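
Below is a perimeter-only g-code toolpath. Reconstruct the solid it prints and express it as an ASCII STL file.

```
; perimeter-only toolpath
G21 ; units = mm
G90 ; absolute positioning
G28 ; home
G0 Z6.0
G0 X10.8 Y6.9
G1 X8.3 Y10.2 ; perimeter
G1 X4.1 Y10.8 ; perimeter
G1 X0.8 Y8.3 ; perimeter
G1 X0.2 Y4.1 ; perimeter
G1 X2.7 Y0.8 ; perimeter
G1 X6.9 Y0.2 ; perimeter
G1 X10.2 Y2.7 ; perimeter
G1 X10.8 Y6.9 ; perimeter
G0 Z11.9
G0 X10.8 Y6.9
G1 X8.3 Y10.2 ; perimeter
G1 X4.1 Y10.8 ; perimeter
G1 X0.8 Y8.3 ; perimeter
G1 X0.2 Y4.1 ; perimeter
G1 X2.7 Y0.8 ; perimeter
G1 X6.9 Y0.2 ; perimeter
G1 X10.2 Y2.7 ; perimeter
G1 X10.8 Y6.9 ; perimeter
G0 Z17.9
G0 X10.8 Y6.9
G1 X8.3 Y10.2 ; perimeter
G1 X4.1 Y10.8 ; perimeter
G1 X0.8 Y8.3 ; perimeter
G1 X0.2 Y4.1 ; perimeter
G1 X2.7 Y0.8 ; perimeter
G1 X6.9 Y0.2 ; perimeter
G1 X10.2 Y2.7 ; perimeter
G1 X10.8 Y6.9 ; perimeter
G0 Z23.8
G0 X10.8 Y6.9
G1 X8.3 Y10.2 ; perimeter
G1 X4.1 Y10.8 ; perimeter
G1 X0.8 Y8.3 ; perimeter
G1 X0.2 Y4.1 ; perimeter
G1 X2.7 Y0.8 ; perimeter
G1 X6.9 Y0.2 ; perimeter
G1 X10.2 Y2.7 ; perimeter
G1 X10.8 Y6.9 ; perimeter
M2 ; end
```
solid part
  facet normal 0.0000 0.0000 -1.0000
    outer loop
      vertex 4.1 10.8 0.0
      vertex 8.3 10.2 0.0
      vertex 10.8 6.9 0.0
    endloop
  endfacet
  facet normal 0.0000 0.0000 -1.0000
    outer loop
      vertex 0.8 8.3 0.0
      vertex 4.1 10.8 0.0
      vertex 10.8 6.9 0.0
    endloop
  endfacet
  facet normal 0.0000 0.0000 -1.0000
    outer loop
      vertex 0.2 4.1 0.0
      vertex 0.8 8.3 0.0
      vertex 10.8 6.9 0.0
    endloop
  endfacet
  facet normal 0.0000 0.0000 -1.0000
    outer loop
      vertex 2.7 0.8 0.0
      vertex 0.2 4.1 0.0
      vertex 10.8 6.9 0.0
    endloop
  endfacet
  facet normal 0.0000 0.0000 -1.0000
    outer loop
      vertex 6.9 0.2 0.0
      vertex 2.7 0.8 0.0
      vertex 10.8 6.9 0.0
    endloop
  endfacet
  facet normal 0.0000 0.0000 -1.0000
    outer loop
      vertex 10.2 2.7 0.0
      vertex 6.9 0.2 0.0
      vertex 10.8 6.9 0.0
    endloop
  endfacet
  facet normal 0.0000 0.0000 1.0000
    outer loop
      vertex 10.8 6.9 23.8
      vertex 8.3 10.2 23.8
      vertex 4.1 10.8 23.8
    endloop
  endfacet
  facet normal 0.0000 0.0000 1.0000
    outer loop
      vertex 10.8 6.9 23.8
      vertex 4.1 10.8 23.8
      vertex 0.8 8.3 23.8
    endloop
  endfacet
  facet normal 0.0000 0.0000 1.0000
    outer loop
      vertex 10.8 6.9 23.8
      vertex 0.8 8.3 23.8
      vertex 0.2 4.1 23.8
    endloop
  endfacet
  facet normal 0.0000 0.0000 1.0000
    outer loop
      vertex 10.8 6.9 23.8
      vertex 0.2 4.1 23.8
      vertex 2.7 0.8 23.8
    endloop
  endfacet
  facet normal 0.0000 0.0000 1.0000
    outer loop
      vertex 10.8 6.9 23.8
      vertex 2.7 0.8 23.8
      vertex 6.9 0.2 23.8
    endloop
  endfacet
  facet normal 0.0000 0.0000 1.0000
    outer loop
      vertex 10.8 6.9 23.8
      vertex 6.9 0.2 23.8
      vertex 10.2 2.7 23.8
    endloop
  endfacet
  facet normal 0.7971 0.6039 0.0000
    outer loop
      vertex 10.8 6.9 0.0
      vertex 8.3 10.2 0.0
      vertex 8.3 10.2 23.8
    endloop
  endfacet
  facet normal 0.7971 0.6039 0.0000
    outer loop
      vertex 10.8 6.9 0.0
      vertex 8.3 10.2 23.8
      vertex 10.8 6.9 23.8
    endloop
  endfacet
  facet normal 0.1414 0.9899 0.0000
    outer loop
      vertex 8.3 10.2 0.0
      vertex 4.1 10.8 0.0
      vertex 4.1 10.8 23.8
    endloop
  endfacet
  facet normal 0.1414 0.9899 0.0000
    outer loop
      vertex 8.3 10.2 0.0
      vertex 4.1 10.8 23.8
      vertex 8.3 10.2 23.8
    endloop
  endfacet
  facet normal -0.6039 0.7971 0.0000
    outer loop
      vertex 4.1 10.8 0.0
      vertex 0.8 8.3 0.0
      vertex 0.8 8.3 23.8
    endloop
  endfacet
  facet normal -0.6039 0.7971 0.0000
    outer loop
      vertex 4.1 10.8 0.0
      vertex 0.8 8.3 23.8
      vertex 4.1 10.8 23.8
    endloop
  endfacet
  facet normal -0.9899 0.1414 0.0000
    outer loop
      vertex 0.8 8.3 0.0
      vertex 0.2 4.1 0.0
      vertex 0.2 4.1 23.8
    endloop
  endfacet
  facet normal -0.9899 0.1414 0.0000
    outer loop
      vertex 0.8 8.3 0.0
      vertex 0.2 4.1 23.8
      vertex 0.8 8.3 23.8
    endloop
  endfacet
  facet normal -0.7971 -0.6039 0.0000
    outer loop
      vertex 0.2 4.1 0.0
      vertex 2.7 0.8 0.0
      vertex 2.7 0.8 23.8
    endloop
  endfacet
  facet normal -0.7971 -0.6039 0.0000
    outer loop
      vertex 0.2 4.1 0.0
      vertex 2.7 0.8 23.8
      vertex 0.2 4.1 23.8
    endloop
  endfacet
  facet normal -0.1414 -0.9899 0.0000
    outer loop
      vertex 2.7 0.8 0.0
      vertex 6.9 0.2 0.0
      vertex 6.9 0.2 23.8
    endloop
  endfacet
  facet normal -0.1414 -0.9899 0.0000
    outer loop
      vertex 2.7 0.8 0.0
      vertex 6.9 0.2 23.8
      vertex 2.7 0.8 23.8
    endloop
  endfacet
  facet normal 0.6039 -0.7971 0.0000
    outer loop
      vertex 6.9 0.2 0.0
      vertex 10.2 2.7 0.0
      vertex 10.2 2.7 23.8
    endloop
  endfacet
  facet normal 0.6039 -0.7971 0.0000
    outer loop
      vertex 6.9 0.2 0.0
      vertex 10.2 2.7 23.8
      vertex 6.9 0.2 23.8
    endloop
  endfacet
  facet normal 0.9899 -0.1414 0.0000
    outer loop
      vertex 10.2 2.7 0.0
      vertex 10.8 6.9 0.0
      vertex 10.8 6.9 23.8
    endloop
  endfacet
  facet normal 0.9899 -0.1414 0.0000
    outer loop
      vertex 10.2 2.7 0.0
      vertex 10.8 6.9 23.8
      vertex 10.2 2.7 23.8
    endloop
  endfacet
endsolid part

The G0 Z moves step by Δz≈6.0 mm. Every layer's G1 loop is the same polygon, so the solid is a straight extrusion of it from z=0 to z≈23.8. Closing with flat bottom and top caps and triangulating gives 28 facets — a regular 8-sided prism (a cylinder approximated with 8 flat sides), circumscribed radius ≈ 5.5 mm, height ≈ 23.8 mm.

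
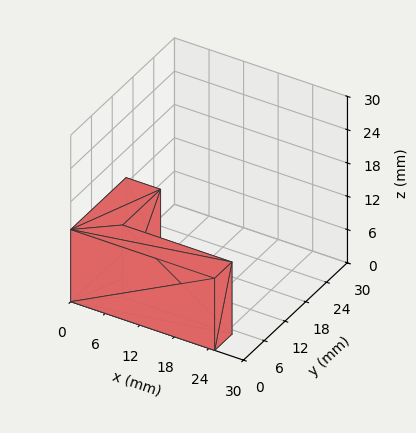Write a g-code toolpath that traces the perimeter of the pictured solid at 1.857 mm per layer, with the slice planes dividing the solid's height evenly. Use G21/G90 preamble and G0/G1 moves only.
Reading the render: the shape is an L-shaped prism: outer 25 × 16 mm, arm thicknesses ≈ 5 mm (horizontal) and 6 mm (vertical), extruded 13 mm in z (dimensions read to the nearest mm from the axis ticks). For the g-code, the solid's height is divided into equal slices at the stated Δz and each level perimeter traced with G1 moves after a G0 lift.

; perimeter-only toolpath
G21 ; units = mm
G90 ; absolute positioning
G28 ; home
; layer 1
G0 Z1.857
G0 X0.000 Y0.000
G1 X25.000 Y0.000
G1 X25.000 Y5.000
G1 X6.000 Y5.000
G1 X6.000 Y16.000
G1 X0.000 Y16.000
G1 X0.000 Y0.000
; layer 2
G0 Z3.714
G0 X0.000 Y0.000
G1 X25.000 Y0.000
G1 X25.000 Y5.000
G1 X6.000 Y5.000
G1 X6.000 Y16.000
G1 X0.000 Y16.000
G1 X0.000 Y0.000
; layer 3
G0 Z5.571
G0 X0.000 Y0.000
G1 X25.000 Y0.000
G1 X25.000 Y5.000
G1 X6.000 Y5.000
G1 X6.000 Y16.000
G1 X0.000 Y16.000
G1 X0.000 Y0.000
; layer 4
G0 Z7.429
G0 X0.000 Y0.000
G1 X25.000 Y0.000
G1 X25.000 Y5.000
G1 X6.000 Y5.000
G1 X6.000 Y16.000
G1 X0.000 Y16.000
G1 X0.000 Y0.000
; layer 5
G0 Z9.286
G0 X0.000 Y0.000
G1 X25.000 Y0.000
G1 X25.000 Y5.000
G1 X6.000 Y5.000
G1 X6.000 Y16.000
G1 X0.000 Y16.000
G1 X0.000 Y0.000
; layer 6
G0 Z11.143
G0 X0.000 Y0.000
G1 X25.000 Y0.000
G1 X25.000 Y5.000
G1 X6.000 Y5.000
G1 X6.000 Y16.000
G1 X0.000 Y16.000
G1 X0.000 Y0.000
; layer 7
G0 Z13.000
G0 X0.000 Y0.000
G1 X25.000 Y0.000
G1 X25.000 Y5.000
G1 X6.000 Y5.000
G1 X6.000 Y16.000
G1 X0.000 Y16.000
G1 X0.000 Y0.000
M2 ; end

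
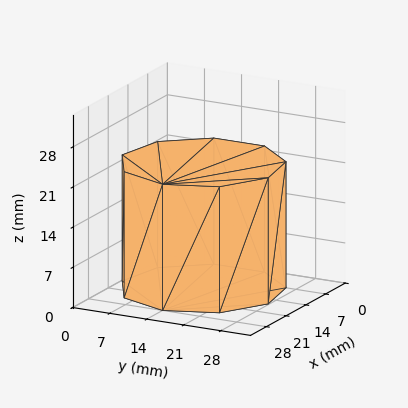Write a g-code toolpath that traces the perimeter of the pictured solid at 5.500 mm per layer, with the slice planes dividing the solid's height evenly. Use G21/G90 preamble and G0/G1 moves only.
Reading the render: the shape is a regular 9-sided prism (a cylinder approximated with 9 flat sides), circumscribed radius ≈ 14 mm, height ≈ 22 mm (dimensions read to the nearest mm from the axis ticks). For the g-code, the solid's height is divided into equal slices at the stated Δz and each level perimeter traced with G1 moves after a G0 lift.

; perimeter-only toolpath
G21 ; units = mm
G90 ; absolute positioning
G28 ; home
; layer 1
G0 Z5.500
G0 X28.000 Y14.000
G1 X24.725 Y22.999
G1 X16.431 Y27.787
G1 X7.000 Y26.124
G1 X0.844 Y18.788
G1 X0.844 Y9.212
G1 X7.000 Y1.876
G1 X16.431 Y0.213
G1 X24.725 Y5.001
G1 X28.000 Y14.000
; layer 2
G0 Z11.000
G0 X28.000 Y14.000
G1 X24.725 Y22.999
G1 X16.431 Y27.787
G1 X7.000 Y26.124
G1 X0.844 Y18.788
G1 X0.844 Y9.212
G1 X7.000 Y1.876
G1 X16.431 Y0.213
G1 X24.725 Y5.001
G1 X28.000 Y14.000
; layer 3
G0 Z16.500
G0 X28.000 Y14.000
G1 X24.725 Y22.999
G1 X16.431 Y27.787
G1 X7.000 Y26.124
G1 X0.844 Y18.788
G1 X0.844 Y9.212
G1 X7.000 Y1.876
G1 X16.431 Y0.213
G1 X24.725 Y5.001
G1 X28.000 Y14.000
; layer 4
G0 Z22.000
G0 X28.000 Y14.000
G1 X24.725 Y22.999
G1 X16.431 Y27.787
G1 X7.000 Y26.124
G1 X0.844 Y18.788
G1 X0.844 Y9.212
G1 X7.000 Y1.876
G1 X16.431 Y0.213
G1 X24.725 Y5.001
G1 X28.000 Y14.000
M2 ; end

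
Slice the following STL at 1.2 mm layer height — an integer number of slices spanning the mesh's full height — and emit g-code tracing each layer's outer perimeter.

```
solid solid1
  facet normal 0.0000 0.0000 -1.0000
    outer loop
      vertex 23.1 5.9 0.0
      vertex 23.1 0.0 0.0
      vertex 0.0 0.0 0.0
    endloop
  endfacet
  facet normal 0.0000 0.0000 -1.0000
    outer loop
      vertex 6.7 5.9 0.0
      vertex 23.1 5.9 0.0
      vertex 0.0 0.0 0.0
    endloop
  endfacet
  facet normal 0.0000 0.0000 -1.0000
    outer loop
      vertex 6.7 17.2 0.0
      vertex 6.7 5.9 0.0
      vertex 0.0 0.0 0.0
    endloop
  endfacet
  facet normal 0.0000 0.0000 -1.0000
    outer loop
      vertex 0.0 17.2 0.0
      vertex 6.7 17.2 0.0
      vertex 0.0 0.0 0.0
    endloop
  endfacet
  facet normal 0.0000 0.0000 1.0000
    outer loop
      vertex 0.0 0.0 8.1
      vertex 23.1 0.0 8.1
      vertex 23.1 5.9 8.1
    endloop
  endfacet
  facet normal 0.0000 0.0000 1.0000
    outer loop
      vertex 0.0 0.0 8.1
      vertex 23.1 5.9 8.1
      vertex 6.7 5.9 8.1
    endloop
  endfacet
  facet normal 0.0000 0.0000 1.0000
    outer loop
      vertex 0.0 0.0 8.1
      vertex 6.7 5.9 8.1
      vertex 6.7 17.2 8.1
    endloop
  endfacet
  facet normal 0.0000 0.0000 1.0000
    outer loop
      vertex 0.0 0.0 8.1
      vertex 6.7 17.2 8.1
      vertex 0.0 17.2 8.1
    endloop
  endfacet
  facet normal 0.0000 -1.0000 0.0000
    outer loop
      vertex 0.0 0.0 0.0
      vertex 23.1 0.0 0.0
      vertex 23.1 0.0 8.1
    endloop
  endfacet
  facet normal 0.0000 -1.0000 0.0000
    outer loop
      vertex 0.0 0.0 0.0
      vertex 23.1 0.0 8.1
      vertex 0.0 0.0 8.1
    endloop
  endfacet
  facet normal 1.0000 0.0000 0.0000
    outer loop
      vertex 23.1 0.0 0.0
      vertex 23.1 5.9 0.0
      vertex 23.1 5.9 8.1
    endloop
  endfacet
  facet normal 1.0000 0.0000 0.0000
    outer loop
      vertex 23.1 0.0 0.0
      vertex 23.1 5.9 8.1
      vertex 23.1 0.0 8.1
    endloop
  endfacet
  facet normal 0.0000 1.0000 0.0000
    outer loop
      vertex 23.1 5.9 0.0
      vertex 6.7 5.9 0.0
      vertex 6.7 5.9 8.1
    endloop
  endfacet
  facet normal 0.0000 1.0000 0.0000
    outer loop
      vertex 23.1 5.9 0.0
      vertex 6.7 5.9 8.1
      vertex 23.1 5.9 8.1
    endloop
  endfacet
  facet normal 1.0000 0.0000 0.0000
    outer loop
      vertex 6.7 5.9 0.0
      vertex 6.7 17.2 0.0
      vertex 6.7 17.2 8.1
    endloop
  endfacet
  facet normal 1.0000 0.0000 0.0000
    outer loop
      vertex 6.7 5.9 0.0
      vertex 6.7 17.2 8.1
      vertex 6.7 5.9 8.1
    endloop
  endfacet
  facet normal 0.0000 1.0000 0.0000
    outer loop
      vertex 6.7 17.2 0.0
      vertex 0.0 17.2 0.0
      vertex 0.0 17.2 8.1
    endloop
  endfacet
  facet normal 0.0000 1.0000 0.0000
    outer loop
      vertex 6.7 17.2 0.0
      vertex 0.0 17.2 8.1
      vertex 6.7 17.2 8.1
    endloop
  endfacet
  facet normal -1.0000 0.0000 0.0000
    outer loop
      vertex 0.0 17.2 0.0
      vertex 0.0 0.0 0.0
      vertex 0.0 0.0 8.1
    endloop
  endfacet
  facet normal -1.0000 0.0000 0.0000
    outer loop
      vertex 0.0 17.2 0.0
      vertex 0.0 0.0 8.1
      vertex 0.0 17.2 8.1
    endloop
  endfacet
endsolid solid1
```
; perimeter-only toolpath
G21 ; units = mm
G90 ; absolute positioning
G28 ; home
; layer 1
G0 Z1.2
G0 X0.0 Y0.0
G1 X23.1 Y0.0
G1 X23.1 Y5.9
G1 X6.7 Y5.9
G1 X6.7 Y17.2
G1 X0.0 Y17.2
G1 X0.0 Y0.0
; layer 2
G0 Z2.3
G0 X0.0 Y0.0
G1 X23.1 Y0.0
G1 X23.1 Y5.9
G1 X6.7 Y5.9
G1 X6.7 Y17.2
G1 X0.0 Y17.2
G1 X0.0 Y0.0
; layer 3
G0 Z3.5
G0 X0.0 Y0.0
G1 X23.1 Y0.0
G1 X23.1 Y5.9
G1 X6.7 Y5.9
G1 X6.7 Y17.2
G1 X0.0 Y17.2
G1 X0.0 Y0.0
; layer 4
G0 Z4.6
G0 X0.0 Y0.0
G1 X23.1 Y0.0
G1 X23.1 Y5.9
G1 X6.7 Y5.9
G1 X6.7 Y17.2
G1 X0.0 Y17.2
G1 X0.0 Y0.0
; layer 5
G0 Z5.8
G0 X0.0 Y0.0
G1 X23.1 Y0.0
G1 X23.1 Y5.9
G1 X6.7 Y5.9
G1 X6.7 Y17.2
G1 X0.0 Y17.2
G1 X0.0 Y0.0
; layer 6
G0 Z6.9
G0 X0.0 Y0.0
G1 X23.1 Y0.0
G1 X23.1 Y5.9
G1 X6.7 Y5.9
G1 X6.7 Y17.2
G1 X0.0 Y17.2
G1 X0.0 Y0.0
; layer 7
G0 Z8.1
G0 X0.0 Y0.0
G1 X23.1 Y0.0
G1 X23.1 Y5.9
G1 X6.7 Y5.9
G1 X6.7 Y17.2
G1 X0.0 Y17.2
G1 X0.0 Y0.0
M2 ; end

The solid is an L-shaped prism: outer 23.1 × 17.2 mm, arm thicknesses ≈ 5.9 mm (horizontal) and 6.7 mm (vertical), extruded 8.1 mm in z. Slicing at Δz = 1.2 mm — 7 equal slices spanning the solid's height, so layer i sits at z = i·h/7 — gives 7 non-empty perimeters. Each is a 6-segment closed polygon; G0 lifts to the layer z and rapids to the start vertex, then G1 traces the edges.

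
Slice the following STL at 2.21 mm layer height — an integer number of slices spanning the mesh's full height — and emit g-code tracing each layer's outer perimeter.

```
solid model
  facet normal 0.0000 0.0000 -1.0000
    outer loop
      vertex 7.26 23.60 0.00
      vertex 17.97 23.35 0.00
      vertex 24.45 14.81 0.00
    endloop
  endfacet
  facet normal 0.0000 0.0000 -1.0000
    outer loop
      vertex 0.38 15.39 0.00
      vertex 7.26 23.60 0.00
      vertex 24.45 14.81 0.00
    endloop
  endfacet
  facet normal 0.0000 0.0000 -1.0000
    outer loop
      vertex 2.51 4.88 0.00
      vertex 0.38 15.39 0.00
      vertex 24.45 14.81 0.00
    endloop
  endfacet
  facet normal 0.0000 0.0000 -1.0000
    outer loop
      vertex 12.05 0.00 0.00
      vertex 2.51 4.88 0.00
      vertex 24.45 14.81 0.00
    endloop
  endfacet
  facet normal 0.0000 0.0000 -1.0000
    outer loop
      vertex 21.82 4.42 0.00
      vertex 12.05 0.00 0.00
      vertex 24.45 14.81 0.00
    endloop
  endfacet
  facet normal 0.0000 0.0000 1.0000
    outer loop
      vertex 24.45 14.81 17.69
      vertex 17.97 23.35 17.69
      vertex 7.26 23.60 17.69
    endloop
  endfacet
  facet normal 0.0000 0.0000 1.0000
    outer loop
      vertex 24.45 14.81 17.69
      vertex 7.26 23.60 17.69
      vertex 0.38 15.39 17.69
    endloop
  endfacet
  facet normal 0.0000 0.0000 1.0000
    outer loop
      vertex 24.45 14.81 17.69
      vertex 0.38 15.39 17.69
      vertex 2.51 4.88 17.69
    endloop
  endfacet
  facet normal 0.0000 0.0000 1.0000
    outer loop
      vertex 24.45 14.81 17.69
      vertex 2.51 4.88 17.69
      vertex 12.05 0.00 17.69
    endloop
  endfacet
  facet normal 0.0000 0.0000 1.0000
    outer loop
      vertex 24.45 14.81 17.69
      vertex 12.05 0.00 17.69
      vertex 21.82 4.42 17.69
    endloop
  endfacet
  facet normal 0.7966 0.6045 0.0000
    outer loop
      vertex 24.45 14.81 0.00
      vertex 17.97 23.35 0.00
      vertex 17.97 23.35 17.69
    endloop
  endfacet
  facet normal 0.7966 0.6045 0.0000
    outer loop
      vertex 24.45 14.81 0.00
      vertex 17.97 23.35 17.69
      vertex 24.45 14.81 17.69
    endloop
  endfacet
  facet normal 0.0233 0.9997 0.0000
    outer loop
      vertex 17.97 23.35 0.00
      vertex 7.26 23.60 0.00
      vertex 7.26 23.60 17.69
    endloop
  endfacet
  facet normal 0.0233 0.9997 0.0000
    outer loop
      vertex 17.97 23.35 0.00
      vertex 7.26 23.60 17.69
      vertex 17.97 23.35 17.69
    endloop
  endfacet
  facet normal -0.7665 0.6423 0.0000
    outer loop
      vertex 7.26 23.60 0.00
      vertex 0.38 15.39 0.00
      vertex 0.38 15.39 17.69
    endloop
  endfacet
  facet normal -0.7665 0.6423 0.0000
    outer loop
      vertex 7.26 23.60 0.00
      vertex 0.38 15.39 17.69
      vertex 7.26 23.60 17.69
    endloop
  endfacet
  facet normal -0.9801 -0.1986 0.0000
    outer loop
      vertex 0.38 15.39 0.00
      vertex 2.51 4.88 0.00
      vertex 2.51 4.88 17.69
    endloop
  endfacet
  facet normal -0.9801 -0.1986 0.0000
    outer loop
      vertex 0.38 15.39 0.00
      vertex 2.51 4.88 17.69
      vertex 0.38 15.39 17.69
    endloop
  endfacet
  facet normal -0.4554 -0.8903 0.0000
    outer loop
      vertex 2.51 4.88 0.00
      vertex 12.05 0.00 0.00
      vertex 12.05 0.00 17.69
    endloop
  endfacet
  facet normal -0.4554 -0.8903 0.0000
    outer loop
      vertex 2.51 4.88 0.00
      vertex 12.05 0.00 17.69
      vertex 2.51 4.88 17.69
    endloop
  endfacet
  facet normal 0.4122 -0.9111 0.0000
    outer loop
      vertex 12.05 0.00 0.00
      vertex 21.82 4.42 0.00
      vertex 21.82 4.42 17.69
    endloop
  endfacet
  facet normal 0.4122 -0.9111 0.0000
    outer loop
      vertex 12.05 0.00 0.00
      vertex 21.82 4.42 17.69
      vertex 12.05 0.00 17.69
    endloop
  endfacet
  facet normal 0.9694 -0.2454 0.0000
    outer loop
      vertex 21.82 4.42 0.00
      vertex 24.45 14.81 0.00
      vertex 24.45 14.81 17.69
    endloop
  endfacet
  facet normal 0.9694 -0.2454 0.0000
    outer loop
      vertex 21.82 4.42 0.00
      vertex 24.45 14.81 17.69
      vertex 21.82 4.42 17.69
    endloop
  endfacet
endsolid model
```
; perimeter-only toolpath
G21 ; units = mm
G90 ; absolute positioning
G28 ; home
; layer 1
G0 Z2.21
G0 X24.45 Y14.81
G1 X17.97 Y23.35
G1 X7.26 Y23.60
G1 X0.38 Y15.39
G1 X2.51 Y4.88
G1 X12.05 Y0.00
G1 X21.82 Y4.42
G1 X24.45 Y14.81
; layer 2
G0 Z4.42
G0 X24.45 Y14.81
G1 X17.97 Y23.35
G1 X7.26 Y23.60
G1 X0.38 Y15.39
G1 X2.51 Y4.88
G1 X12.05 Y0.00
G1 X21.82 Y4.42
G1 X24.45 Y14.81
; layer 3
G0 Z6.63
G0 X24.45 Y14.81
G1 X17.97 Y23.35
G1 X7.26 Y23.60
G1 X0.38 Y15.39
G1 X2.51 Y4.88
G1 X12.05 Y0.00
G1 X21.82 Y4.42
G1 X24.45 Y14.81
; layer 4
G0 Z8.85
G0 X24.45 Y14.81
G1 X17.97 Y23.35
G1 X7.26 Y23.60
G1 X0.38 Y15.39
G1 X2.51 Y4.88
G1 X12.05 Y0.00
G1 X21.82 Y4.42
G1 X24.45 Y14.81
; layer 5
G0 Z11.06
G0 X24.45 Y14.81
G1 X17.97 Y23.35
G1 X7.26 Y23.60
G1 X0.38 Y15.39
G1 X2.51 Y4.88
G1 X12.05 Y0.00
G1 X21.82 Y4.42
G1 X24.45 Y14.81
; layer 6
G0 Z13.27
G0 X24.45 Y14.81
G1 X17.97 Y23.35
G1 X7.26 Y23.60
G1 X0.38 Y15.39
G1 X2.51 Y4.88
G1 X12.05 Y0.00
G1 X21.82 Y4.42
G1 X24.45 Y14.81
; layer 7
G0 Z15.48
G0 X24.45 Y14.81
G1 X17.97 Y23.35
G1 X7.26 Y23.60
G1 X0.38 Y15.39
G1 X2.51 Y4.88
G1 X12.05 Y0.00
G1 X21.82 Y4.42
G1 X24.45 Y14.81
; layer 8
G0 Z17.69
G0 X24.45 Y14.81
G1 X17.97 Y23.35
G1 X7.26 Y23.60
G1 X0.38 Y15.39
G1 X2.51 Y4.88
G1 X12.05 Y0.00
G1 X21.82 Y4.42
G1 X24.45 Y14.81
M2 ; end

The solid is a regular 7-sided prism (a cylinder approximated with 7 flat sides), circumscribed radius ≈ 12.3 mm, height ≈ 17.7 mm. Slicing at Δz = 2.21 mm — 8 equal slices spanning the solid's height, so layer i sits at z = i·h/8 — gives 8 non-empty perimeters. Each is a 7-segment closed polygon; G0 lifts to the layer z and rapids to the start vertex, then G1 traces the edges.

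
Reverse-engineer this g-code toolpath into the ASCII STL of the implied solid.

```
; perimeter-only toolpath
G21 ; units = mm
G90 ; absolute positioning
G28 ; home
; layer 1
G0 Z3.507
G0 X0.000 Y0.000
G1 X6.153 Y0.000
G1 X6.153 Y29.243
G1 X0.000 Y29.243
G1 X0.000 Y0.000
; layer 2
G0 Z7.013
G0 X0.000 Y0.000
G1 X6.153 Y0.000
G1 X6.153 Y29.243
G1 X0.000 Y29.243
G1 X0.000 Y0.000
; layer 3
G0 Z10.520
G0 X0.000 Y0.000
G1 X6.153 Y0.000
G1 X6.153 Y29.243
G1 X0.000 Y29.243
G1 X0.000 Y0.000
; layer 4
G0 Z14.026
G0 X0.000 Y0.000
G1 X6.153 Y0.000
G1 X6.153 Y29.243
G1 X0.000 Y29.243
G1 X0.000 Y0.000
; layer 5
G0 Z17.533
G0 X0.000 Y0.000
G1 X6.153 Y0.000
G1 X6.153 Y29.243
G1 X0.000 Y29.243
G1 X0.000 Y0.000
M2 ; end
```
solid part
  facet normal 0.0000 0.0000 -1.0000
    outer loop
      vertex 6.153 29.243 0.000
      vertex 6.153 0.000 0.000
      vertex 0.000 0.000 0.000
    endloop
  endfacet
  facet normal 0.0000 0.0000 -1.0000
    outer loop
      vertex 0.000 29.243 0.000
      vertex 6.153 29.243 0.000
      vertex 0.000 0.000 0.000
    endloop
  endfacet
  facet normal 0.0000 0.0000 1.0000
    outer loop
      vertex 0.000 0.000 17.533
      vertex 6.153 0.000 17.533
      vertex 6.153 29.243 17.533
    endloop
  endfacet
  facet normal 0.0000 0.0000 1.0000
    outer loop
      vertex 0.000 0.000 17.533
      vertex 6.153 29.243 17.533
      vertex 0.000 29.243 17.533
    endloop
  endfacet
  facet normal 0.0000 -1.0000 0.0000
    outer loop
      vertex 0.000 0.000 0.000
      vertex 6.153 0.000 0.000
      vertex 6.153 0.000 17.533
    endloop
  endfacet
  facet normal 0.0000 -1.0000 0.0000
    outer loop
      vertex 0.000 0.000 0.000
      vertex 6.153 0.000 17.533
      vertex 0.000 0.000 17.533
    endloop
  endfacet
  facet normal 0.0000 1.0000 0.0000
    outer loop
      vertex 6.153 29.243 17.533
      vertex 6.153 29.243 0.000
      vertex 0.000 29.243 0.000
    endloop
  endfacet
  facet normal 0.0000 1.0000 0.0000
    outer loop
      vertex 0.000 29.243 17.533
      vertex 6.153 29.243 17.533
      vertex 0.000 29.243 0.000
    endloop
  endfacet
  facet normal -1.0000 0.0000 0.0000
    outer loop
      vertex 0.000 29.243 17.533
      vertex 0.000 29.243 0.000
      vertex 0.000 0.000 0.000
    endloop
  endfacet
  facet normal -1.0000 0.0000 0.0000
    outer loop
      vertex 0.000 0.000 17.533
      vertex 0.000 29.243 17.533
      vertex 0.000 0.000 0.000
    endloop
  endfacet
  facet normal 1.0000 0.0000 0.0000
    outer loop
      vertex 6.153 0.000 0.000
      vertex 6.153 29.243 0.000
      vertex 6.153 29.243 17.533
    endloop
  endfacet
  facet normal 1.0000 0.0000 0.0000
    outer loop
      vertex 6.153 0.000 0.000
      vertex 6.153 29.243 17.533
      vertex 6.153 0.000 17.533
    endloop
  endfacet
endsolid part

The G0 Z moves step by Δz≈3.507 mm. Every layer's G1 loop is the same polygon, so the solid is a straight extrusion of it from z=0 to z≈17.5. Closing with flat bottom and top caps and triangulating gives 12 facets — a rectangular box, roughly 6.15 × 29.2 mm footprint and 17.5 mm tall.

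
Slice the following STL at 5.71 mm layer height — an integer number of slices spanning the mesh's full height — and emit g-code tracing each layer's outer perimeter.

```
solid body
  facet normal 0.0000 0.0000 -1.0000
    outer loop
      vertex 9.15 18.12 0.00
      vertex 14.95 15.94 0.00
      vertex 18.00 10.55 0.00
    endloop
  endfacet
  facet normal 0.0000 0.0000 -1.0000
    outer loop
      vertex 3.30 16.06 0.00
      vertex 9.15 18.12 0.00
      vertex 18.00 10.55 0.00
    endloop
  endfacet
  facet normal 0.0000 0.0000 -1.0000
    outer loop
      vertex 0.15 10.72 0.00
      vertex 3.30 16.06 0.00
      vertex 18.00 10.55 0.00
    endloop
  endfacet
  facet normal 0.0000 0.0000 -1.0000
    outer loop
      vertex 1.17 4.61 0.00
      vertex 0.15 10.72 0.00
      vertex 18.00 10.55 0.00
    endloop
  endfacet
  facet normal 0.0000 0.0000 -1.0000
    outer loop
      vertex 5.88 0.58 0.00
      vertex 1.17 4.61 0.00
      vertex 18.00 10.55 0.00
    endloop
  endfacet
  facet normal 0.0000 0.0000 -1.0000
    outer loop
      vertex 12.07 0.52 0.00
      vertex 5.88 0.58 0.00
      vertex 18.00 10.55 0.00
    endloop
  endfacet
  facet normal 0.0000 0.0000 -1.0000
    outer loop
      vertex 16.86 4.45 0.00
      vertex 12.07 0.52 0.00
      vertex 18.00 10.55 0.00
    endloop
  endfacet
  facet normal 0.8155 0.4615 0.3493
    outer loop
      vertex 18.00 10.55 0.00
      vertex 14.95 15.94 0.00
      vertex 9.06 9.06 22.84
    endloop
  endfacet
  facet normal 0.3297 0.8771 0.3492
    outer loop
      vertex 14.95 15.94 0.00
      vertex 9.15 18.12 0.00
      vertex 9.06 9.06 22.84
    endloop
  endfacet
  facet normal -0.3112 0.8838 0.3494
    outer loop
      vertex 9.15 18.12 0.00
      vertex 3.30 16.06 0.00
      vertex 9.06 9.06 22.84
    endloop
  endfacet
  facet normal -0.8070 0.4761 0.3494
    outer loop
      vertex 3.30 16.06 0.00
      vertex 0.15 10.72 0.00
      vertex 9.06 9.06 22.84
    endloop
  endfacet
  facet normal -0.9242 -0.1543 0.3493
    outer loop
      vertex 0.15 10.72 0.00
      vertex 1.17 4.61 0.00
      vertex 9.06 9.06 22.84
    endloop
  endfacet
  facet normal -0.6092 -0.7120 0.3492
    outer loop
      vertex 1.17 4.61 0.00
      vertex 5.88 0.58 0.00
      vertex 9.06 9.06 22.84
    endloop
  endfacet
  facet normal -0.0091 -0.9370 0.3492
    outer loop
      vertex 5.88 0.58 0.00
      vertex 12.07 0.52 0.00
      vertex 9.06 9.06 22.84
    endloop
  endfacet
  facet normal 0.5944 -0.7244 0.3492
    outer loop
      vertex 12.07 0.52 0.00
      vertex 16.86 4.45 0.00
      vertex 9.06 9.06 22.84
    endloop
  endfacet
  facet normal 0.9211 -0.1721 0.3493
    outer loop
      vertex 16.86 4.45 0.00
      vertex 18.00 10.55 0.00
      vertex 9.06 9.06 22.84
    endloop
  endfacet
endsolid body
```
; perimeter-only toolpath
G21 ; units = mm
G90 ; absolute positioning
G28 ; home
; layer 1
G0 Z5.71
G0 X15.77 Y10.18
G1 X13.48 Y14.22
G1 X9.13 Y15.86
G1 X4.74 Y14.31
G1 X2.38 Y10.31
G1 X3.14 Y5.72
G1 X6.68 Y2.70
G1 X11.32 Y2.66
G1 X14.91 Y5.60
G1 X15.77 Y10.18
; layer 2
G0 Z11.42
G0 X13.53 Y9.80
G1 X12.00 Y12.50
G1 X9.11 Y13.59
G1 X6.18 Y12.56
G1 X4.61 Y9.89
G1 X5.12 Y6.84
G1 X7.47 Y4.82
G1 X10.57 Y4.79
G1 X12.96 Y6.76
G1 X13.53 Y9.80
; layer 3
G0 Z17.13
G0 X11.29 Y9.43
G1 X10.53 Y10.78
G1 X9.08 Y11.32
G1 X7.62 Y10.81
G1 X6.83 Y9.47
G1 X7.09 Y7.95
G1 X8.27 Y6.94
G1 X9.81 Y6.92
G1 X11.01 Y7.91
G1 X11.29 Y9.43
M2 ; end

The solid is a regular 9-sided pyramid, base circumscribed radius ≈ 9.06 mm, apex at z ≈ 22.8 mm. Slicing at Δz = 5.71 mm — 4 equal slices spanning the solid's height, so layer i sits at z = i·h/4 — gives 3 non-empty perimeters. Each is a 9-segment closed polygon; G0 lifts to the layer z and rapids to the start vertex, then G1 traces the edges. The cross-section shrinks linearly with z (the slice at the apex is degenerate and omitted).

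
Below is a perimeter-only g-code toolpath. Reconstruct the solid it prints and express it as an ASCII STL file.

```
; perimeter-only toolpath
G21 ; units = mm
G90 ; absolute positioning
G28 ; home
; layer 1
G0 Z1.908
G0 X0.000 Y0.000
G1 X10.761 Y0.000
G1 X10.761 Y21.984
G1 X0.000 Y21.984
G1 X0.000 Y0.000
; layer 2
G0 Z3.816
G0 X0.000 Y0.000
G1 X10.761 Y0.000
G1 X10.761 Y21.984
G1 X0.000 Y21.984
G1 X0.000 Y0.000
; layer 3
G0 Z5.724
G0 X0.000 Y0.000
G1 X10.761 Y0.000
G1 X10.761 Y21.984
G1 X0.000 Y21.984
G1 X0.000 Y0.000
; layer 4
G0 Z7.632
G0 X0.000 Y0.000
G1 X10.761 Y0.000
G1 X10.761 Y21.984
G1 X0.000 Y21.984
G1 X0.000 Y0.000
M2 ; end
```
solid part
  facet normal 0.0000 0.0000 -1.0000
    outer loop
      vertex 10.761 21.984 0.000
      vertex 10.761 0.000 0.000
      vertex 0.000 0.000 0.000
    endloop
  endfacet
  facet normal 0.0000 0.0000 -1.0000
    outer loop
      vertex 0.000 21.984 0.000
      vertex 10.761 21.984 0.000
      vertex 0.000 0.000 0.000
    endloop
  endfacet
  facet normal 0.0000 0.0000 1.0000
    outer loop
      vertex 0.000 0.000 7.632
      vertex 10.761 0.000 7.632
      vertex 10.761 21.984 7.632
    endloop
  endfacet
  facet normal 0.0000 0.0000 1.0000
    outer loop
      vertex 0.000 0.000 7.632
      vertex 10.761 21.984 7.632
      vertex 0.000 21.984 7.632
    endloop
  endfacet
  facet normal 0.0000 -1.0000 0.0000
    outer loop
      vertex 0.000 0.000 0.000
      vertex 10.761 0.000 0.000
      vertex 10.761 0.000 7.632
    endloop
  endfacet
  facet normal 0.0000 -1.0000 0.0000
    outer loop
      vertex 0.000 0.000 0.000
      vertex 10.761 0.000 7.632
      vertex 0.000 0.000 7.632
    endloop
  endfacet
  facet normal 0.0000 1.0000 0.0000
    outer loop
      vertex 10.761 21.984 7.632
      vertex 10.761 21.984 0.000
      vertex 0.000 21.984 0.000
    endloop
  endfacet
  facet normal 0.0000 1.0000 0.0000
    outer loop
      vertex 0.000 21.984 7.632
      vertex 10.761 21.984 7.632
      vertex 0.000 21.984 0.000
    endloop
  endfacet
  facet normal -1.0000 0.0000 0.0000
    outer loop
      vertex 0.000 21.984 7.632
      vertex 0.000 21.984 0.000
      vertex 0.000 0.000 0.000
    endloop
  endfacet
  facet normal -1.0000 0.0000 0.0000
    outer loop
      vertex 0.000 0.000 7.632
      vertex 0.000 21.984 7.632
      vertex 0.000 0.000 0.000
    endloop
  endfacet
  facet normal 1.0000 0.0000 0.0000
    outer loop
      vertex 10.761 0.000 0.000
      vertex 10.761 21.984 0.000
      vertex 10.761 21.984 7.632
    endloop
  endfacet
  facet normal 1.0000 0.0000 0.0000
    outer loop
      vertex 10.761 0.000 0.000
      vertex 10.761 21.984 7.632
      vertex 10.761 0.000 7.632
    endloop
  endfacet
endsolid part

The G0 Z moves step by Δz≈1.908 mm. Every layer's G1 loop is the same polygon, so the solid is a straight extrusion of it from z=0 to z≈7.63. Closing with flat bottom and top caps and triangulating gives 12 facets — a rectangular box, roughly 10.8 × 22 mm footprint and 7.63 mm tall.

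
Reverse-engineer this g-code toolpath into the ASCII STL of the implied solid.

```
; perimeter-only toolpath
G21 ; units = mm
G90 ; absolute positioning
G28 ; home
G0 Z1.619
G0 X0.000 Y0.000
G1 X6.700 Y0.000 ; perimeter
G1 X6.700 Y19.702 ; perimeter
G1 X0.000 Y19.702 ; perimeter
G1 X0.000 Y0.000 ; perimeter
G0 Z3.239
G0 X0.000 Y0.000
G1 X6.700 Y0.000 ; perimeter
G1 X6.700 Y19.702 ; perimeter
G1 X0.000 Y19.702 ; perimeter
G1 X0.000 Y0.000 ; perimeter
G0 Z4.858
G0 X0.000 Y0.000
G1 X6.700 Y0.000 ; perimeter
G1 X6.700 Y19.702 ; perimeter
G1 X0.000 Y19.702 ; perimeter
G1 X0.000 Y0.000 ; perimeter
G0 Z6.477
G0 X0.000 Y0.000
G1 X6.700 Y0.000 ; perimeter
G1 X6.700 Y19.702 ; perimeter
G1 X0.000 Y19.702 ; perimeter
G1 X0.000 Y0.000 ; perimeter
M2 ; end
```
solid part
  facet normal 0.0000 0.0000 -1.0000
    outer loop
      vertex 6.700 19.702 0.000
      vertex 6.700 0.000 0.000
      vertex 0.000 0.000 0.000
    endloop
  endfacet
  facet normal 0.0000 0.0000 -1.0000
    outer loop
      vertex 0.000 19.702 0.000
      vertex 6.700 19.702 0.000
      vertex 0.000 0.000 0.000
    endloop
  endfacet
  facet normal 0.0000 0.0000 1.0000
    outer loop
      vertex 0.000 0.000 6.477
      vertex 6.700 0.000 6.477
      vertex 6.700 19.702 6.477
    endloop
  endfacet
  facet normal 0.0000 0.0000 1.0000
    outer loop
      vertex 0.000 0.000 6.477
      vertex 6.700 19.702 6.477
      vertex 0.000 19.702 6.477
    endloop
  endfacet
  facet normal 0.0000 -1.0000 0.0000
    outer loop
      vertex 0.000 0.000 0.000
      vertex 6.700 0.000 0.000
      vertex 6.700 0.000 6.477
    endloop
  endfacet
  facet normal 0.0000 -1.0000 0.0000
    outer loop
      vertex 0.000 0.000 0.000
      vertex 6.700 0.000 6.477
      vertex 0.000 0.000 6.477
    endloop
  endfacet
  facet normal 0.0000 1.0000 0.0000
    outer loop
      vertex 6.700 19.702 6.477
      vertex 6.700 19.702 0.000
      vertex 0.000 19.702 0.000
    endloop
  endfacet
  facet normal 0.0000 1.0000 0.0000
    outer loop
      vertex 0.000 19.702 6.477
      vertex 6.700 19.702 6.477
      vertex 0.000 19.702 0.000
    endloop
  endfacet
  facet normal -1.0000 0.0000 0.0000
    outer loop
      vertex 0.000 19.702 6.477
      vertex 0.000 19.702 0.000
      vertex 0.000 0.000 0.000
    endloop
  endfacet
  facet normal -1.0000 0.0000 0.0000
    outer loop
      vertex 0.000 0.000 6.477
      vertex 0.000 19.702 6.477
      vertex 0.000 0.000 0.000
    endloop
  endfacet
  facet normal 1.0000 0.0000 0.0000
    outer loop
      vertex 6.700 0.000 0.000
      vertex 6.700 19.702 0.000
      vertex 6.700 19.702 6.477
    endloop
  endfacet
  facet normal 1.0000 0.0000 0.0000
    outer loop
      vertex 6.700 0.000 0.000
      vertex 6.700 19.702 6.477
      vertex 6.700 0.000 6.477
    endloop
  endfacet
endsolid part

The G0 Z moves step by Δz≈1.619 mm. Every layer's G1 loop is the same polygon, so the solid is a straight extrusion of it from z=0 to z≈6.48. Closing with flat bottom and top caps and triangulating gives 12 facets — a rectangular box, roughly 6.7 × 19.7 mm footprint and 6.48 mm tall.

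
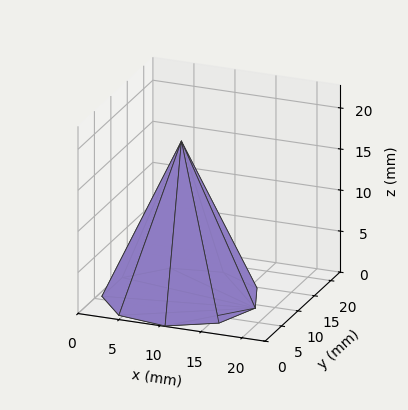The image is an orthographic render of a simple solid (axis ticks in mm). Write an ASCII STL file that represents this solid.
Reading the render: the shape is a regular 9-sided pyramid, base circumscribed radius ≈ 9 mm, apex at z ≈ 19 mm (dimensions read to the nearest mm from the axis ticks). For the STL, each face is triangulated and given an outward normal.

solid part
  facet normal 0.0000 0.0000 -1.0000
    outer loop
      vertex 10.563 17.863 0.000
      vertex 15.894 14.785 0.000
      vertex 18.000 9.000 0.000
    endloop
  endfacet
  facet normal 0.0000 0.0000 -1.0000
    outer loop
      vertex 4.500 16.794 0.000
      vertex 10.563 17.863 0.000
      vertex 18.000 9.000 0.000
    endloop
  endfacet
  facet normal 0.0000 0.0000 -1.0000
    outer loop
      vertex 0.543 12.078 0.000
      vertex 4.500 16.794 0.000
      vertex 18.000 9.000 0.000
    endloop
  endfacet
  facet normal 0.0000 0.0000 -1.0000
    outer loop
      vertex 0.543 5.922 0.000
      vertex 0.543 12.078 0.000
      vertex 18.000 9.000 0.000
    endloop
  endfacet
  facet normal 0.0000 0.0000 -1.0000
    outer loop
      vertex 4.500 1.206 0.000
      vertex 0.543 5.922 0.000
      vertex 18.000 9.000 0.000
    endloop
  endfacet
  facet normal 0.0000 0.0000 -1.0000
    outer loop
      vertex 10.563 0.137 0.000
      vertex 4.500 1.206 0.000
      vertex 18.000 9.000 0.000
    endloop
  endfacet
  facet normal 0.0000 0.0000 -1.0000
    outer loop
      vertex 15.894 3.215 0.000
      vertex 10.563 0.137 0.000
      vertex 18.000 9.000 0.000
    endloop
  endfacet
  facet normal 0.8585 0.3125 0.4066
    outer loop
      vertex 18.000 9.000 0.000
      vertex 15.894 14.785 0.000
      vertex 9.000 9.000 19.000
    endloop
  endfacet
  facet normal 0.4568 0.7912 0.4066
    outer loop
      vertex 15.894 14.785 0.000
      vertex 10.563 17.863 0.000
      vertex 9.000 9.000 19.000
    endloop
  endfacet
  facet normal -0.1586 0.8997 0.4066
    outer loop
      vertex 10.563 17.863 0.000
      vertex 4.500 16.794 0.000
      vertex 9.000 9.000 19.000
    endloop
  endfacet
  facet normal -0.6999 0.5872 0.4066
    outer loop
      vertex 4.500 16.794 0.000
      vertex 0.543 12.078 0.000
      vertex 9.000 9.000 19.000
    endloop
  endfacet
  facet normal -0.9136 0.0000 0.4066
    outer loop
      vertex 0.543 12.078 0.000
      vertex 0.543 5.922 0.000
      vertex 9.000 9.000 19.000
    endloop
  endfacet
  facet normal -0.6999 -0.5872 0.4066
    outer loop
      vertex 0.543 5.922 0.000
      vertex 4.500 1.206 0.000
      vertex 9.000 9.000 19.000
    endloop
  endfacet
  facet normal -0.1586 -0.8997 0.4066
    outer loop
      vertex 4.500 1.206 0.000
      vertex 10.563 0.137 0.000
      vertex 9.000 9.000 19.000
    endloop
  endfacet
  facet normal 0.4568 -0.7912 0.4066
    outer loop
      vertex 10.563 0.137 0.000
      vertex 15.894 3.215 0.000
      vertex 9.000 9.000 19.000
    endloop
  endfacet
  facet normal 0.8585 -0.3125 0.4066
    outer loop
      vertex 15.894 3.215 0.000
      vertex 18.000 9.000 0.000
      vertex 9.000 9.000 19.000
    endloop
  endfacet
endsolid part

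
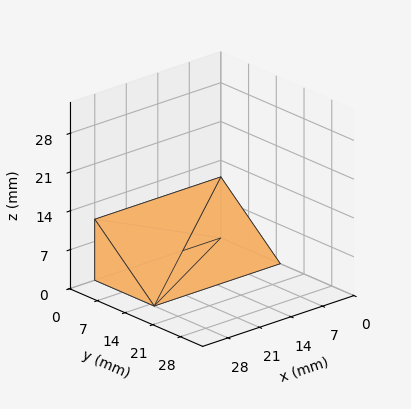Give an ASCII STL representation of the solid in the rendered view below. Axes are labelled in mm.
Reading the render: the shape is a wedge (ramp): 28 × 15 mm base, rising to 11 mm along the y=0 edge and sloping linearly to z=0 at y=15 (dimensions read to the nearest mm from the axis ticks). For the STL, each face is triangulated and given an outward normal.

solid part
  facet normal 0.0000 0.0000 -1.0000
    outer loop
      vertex 28.000 15.000 0.000
      vertex 28.000 0.000 0.000
      vertex 0.000 0.000 0.000
    endloop
  endfacet
  facet normal 0.0000 0.0000 -1.0000
    outer loop
      vertex 0.000 15.000 0.000
      vertex 28.000 15.000 0.000
      vertex 0.000 0.000 0.000
    endloop
  endfacet
  facet normal 0.0000 -1.0000 0.0000
    outer loop
      vertex 0.000 0.000 0.000
      vertex 28.000 0.000 0.000
      vertex 28.000 0.000 11.000
    endloop
  endfacet
  facet normal 0.0000 -1.0000 0.0000
    outer loop
      vertex 0.000 0.000 0.000
      vertex 28.000 0.000 11.000
      vertex 0.000 0.000 11.000
    endloop
  endfacet
  facet normal 0.0000 0.5914 0.8064
    outer loop
      vertex 0.000 0.000 11.000
      vertex 28.000 0.000 11.000
      vertex 28.000 15.000 0.000
    endloop
  endfacet
  facet normal 0.0000 0.5914 0.8064
    outer loop
      vertex 0.000 0.000 11.000
      vertex 28.000 15.000 0.000
      vertex 0.000 15.000 0.000
    endloop
  endfacet
  facet normal -1.0000 0.0000 0.0000
    outer loop
      vertex 0.000 0.000 11.000
      vertex 0.000 15.000 0.000
      vertex 0.000 0.000 0.000
    endloop
  endfacet
  facet normal 1.0000 0.0000 0.0000
    outer loop
      vertex 28.000 0.000 0.000
      vertex 28.000 15.000 0.000
      vertex 28.000 0.000 11.000
    endloop
  endfacet
endsolid part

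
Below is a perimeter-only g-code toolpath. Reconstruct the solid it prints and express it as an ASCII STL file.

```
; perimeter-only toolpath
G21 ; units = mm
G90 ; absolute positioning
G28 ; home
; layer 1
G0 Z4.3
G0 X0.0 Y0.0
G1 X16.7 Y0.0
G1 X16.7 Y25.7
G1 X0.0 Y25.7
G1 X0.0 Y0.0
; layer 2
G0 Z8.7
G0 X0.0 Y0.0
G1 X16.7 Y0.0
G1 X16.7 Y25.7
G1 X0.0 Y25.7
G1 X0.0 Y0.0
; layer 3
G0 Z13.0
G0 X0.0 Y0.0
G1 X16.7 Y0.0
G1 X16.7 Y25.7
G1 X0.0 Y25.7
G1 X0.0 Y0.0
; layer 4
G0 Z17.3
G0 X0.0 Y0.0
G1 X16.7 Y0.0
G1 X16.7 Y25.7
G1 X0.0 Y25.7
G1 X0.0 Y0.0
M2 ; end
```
solid part
  facet normal 0.0000 0.0000 -1.0000
    outer loop
      vertex 16.7 25.7 0.0
      vertex 16.7 0.0 0.0
      vertex 0.0 0.0 0.0
    endloop
  endfacet
  facet normal 0.0000 0.0000 -1.0000
    outer loop
      vertex 0.0 25.7 0.0
      vertex 16.7 25.7 0.0
      vertex 0.0 0.0 0.0
    endloop
  endfacet
  facet normal 0.0000 0.0000 1.0000
    outer loop
      vertex 0.0 0.0 17.3
      vertex 16.7 0.0 17.3
      vertex 16.7 25.7 17.3
    endloop
  endfacet
  facet normal 0.0000 0.0000 1.0000
    outer loop
      vertex 0.0 0.0 17.3
      vertex 16.7 25.7 17.3
      vertex 0.0 25.7 17.3
    endloop
  endfacet
  facet normal 0.0000 -1.0000 0.0000
    outer loop
      vertex 0.0 0.0 0.0
      vertex 16.7 0.0 0.0
      vertex 16.7 0.0 17.3
    endloop
  endfacet
  facet normal 0.0000 -1.0000 0.0000
    outer loop
      vertex 0.0 0.0 0.0
      vertex 16.7 0.0 17.3
      vertex 0.0 0.0 17.3
    endloop
  endfacet
  facet normal 0.0000 1.0000 0.0000
    outer loop
      vertex 16.7 25.7 17.3
      vertex 16.7 25.7 0.0
      vertex 0.0 25.7 0.0
    endloop
  endfacet
  facet normal 0.0000 1.0000 0.0000
    outer loop
      vertex 0.0 25.7 17.3
      vertex 16.7 25.7 17.3
      vertex 0.0 25.7 0.0
    endloop
  endfacet
  facet normal -1.0000 0.0000 0.0000
    outer loop
      vertex 0.0 25.7 17.3
      vertex 0.0 25.7 0.0
      vertex 0.0 0.0 0.0
    endloop
  endfacet
  facet normal -1.0000 0.0000 0.0000
    outer loop
      vertex 0.0 0.0 17.3
      vertex 0.0 25.7 17.3
      vertex 0.0 0.0 0.0
    endloop
  endfacet
  facet normal 1.0000 0.0000 0.0000
    outer loop
      vertex 16.7 0.0 0.0
      vertex 16.7 25.7 0.0
      vertex 16.7 25.7 17.3
    endloop
  endfacet
  facet normal 1.0000 0.0000 0.0000
    outer loop
      vertex 16.7 0.0 0.0
      vertex 16.7 25.7 17.3
      vertex 16.7 0.0 17.3
    endloop
  endfacet
endsolid part

The G0 Z moves step by Δz≈4.3 mm. Every layer's G1 loop is the same polygon, so the solid is a straight extrusion of it from z=0 to z≈17.3. Closing with flat bottom and top caps and triangulating gives 12 facets — a rectangular box, roughly 16.7 × 25.7 mm footprint and 17.3 mm tall.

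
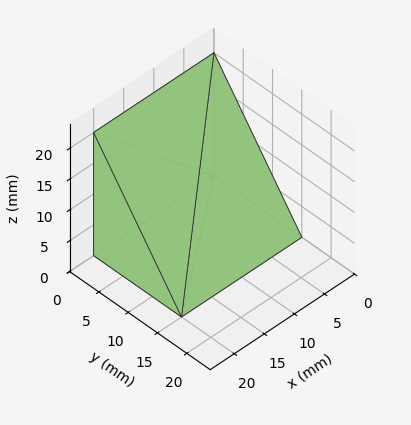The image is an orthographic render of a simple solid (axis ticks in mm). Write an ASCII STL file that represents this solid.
Reading the render: the shape is a wedge (ramp): 20 × 15 mm base, rising to 20 mm along the y=0 edge and sloping linearly to z=0 at y=15 (dimensions read to the nearest mm from the axis ticks). For the STL, each face is triangulated and given an outward normal.

solid part
  facet normal 0.0000 0.0000 -1.0000
    outer loop
      vertex 20.0 15.0 0.0
      vertex 20.0 0.0 0.0
      vertex 0.0 0.0 0.0
    endloop
  endfacet
  facet normal 0.0000 0.0000 -1.0000
    outer loop
      vertex 0.0 15.0 0.0
      vertex 20.0 15.0 0.0
      vertex 0.0 0.0 0.0
    endloop
  endfacet
  facet normal 0.0000 -1.0000 0.0000
    outer loop
      vertex 0.0 0.0 0.0
      vertex 20.0 0.0 0.0
      vertex 20.0 0.0 20.0
    endloop
  endfacet
  facet normal 0.0000 -1.0000 0.0000
    outer loop
      vertex 0.0 0.0 0.0
      vertex 20.0 0.0 20.0
      vertex 0.0 0.0 20.0
    endloop
  endfacet
  facet normal 0.0000 0.8000 0.6000
    outer loop
      vertex 0.0 0.0 20.0
      vertex 20.0 0.0 20.0
      vertex 20.0 15.0 0.0
    endloop
  endfacet
  facet normal 0.0000 0.8000 0.6000
    outer loop
      vertex 0.0 0.0 20.0
      vertex 20.0 15.0 0.0
      vertex 0.0 15.0 0.0
    endloop
  endfacet
  facet normal -1.0000 0.0000 0.0000
    outer loop
      vertex 0.0 0.0 20.0
      vertex 0.0 15.0 0.0
      vertex 0.0 0.0 0.0
    endloop
  endfacet
  facet normal 1.0000 0.0000 0.0000
    outer loop
      vertex 20.0 0.0 0.0
      vertex 20.0 15.0 0.0
      vertex 20.0 0.0 20.0
    endloop
  endfacet
endsolid part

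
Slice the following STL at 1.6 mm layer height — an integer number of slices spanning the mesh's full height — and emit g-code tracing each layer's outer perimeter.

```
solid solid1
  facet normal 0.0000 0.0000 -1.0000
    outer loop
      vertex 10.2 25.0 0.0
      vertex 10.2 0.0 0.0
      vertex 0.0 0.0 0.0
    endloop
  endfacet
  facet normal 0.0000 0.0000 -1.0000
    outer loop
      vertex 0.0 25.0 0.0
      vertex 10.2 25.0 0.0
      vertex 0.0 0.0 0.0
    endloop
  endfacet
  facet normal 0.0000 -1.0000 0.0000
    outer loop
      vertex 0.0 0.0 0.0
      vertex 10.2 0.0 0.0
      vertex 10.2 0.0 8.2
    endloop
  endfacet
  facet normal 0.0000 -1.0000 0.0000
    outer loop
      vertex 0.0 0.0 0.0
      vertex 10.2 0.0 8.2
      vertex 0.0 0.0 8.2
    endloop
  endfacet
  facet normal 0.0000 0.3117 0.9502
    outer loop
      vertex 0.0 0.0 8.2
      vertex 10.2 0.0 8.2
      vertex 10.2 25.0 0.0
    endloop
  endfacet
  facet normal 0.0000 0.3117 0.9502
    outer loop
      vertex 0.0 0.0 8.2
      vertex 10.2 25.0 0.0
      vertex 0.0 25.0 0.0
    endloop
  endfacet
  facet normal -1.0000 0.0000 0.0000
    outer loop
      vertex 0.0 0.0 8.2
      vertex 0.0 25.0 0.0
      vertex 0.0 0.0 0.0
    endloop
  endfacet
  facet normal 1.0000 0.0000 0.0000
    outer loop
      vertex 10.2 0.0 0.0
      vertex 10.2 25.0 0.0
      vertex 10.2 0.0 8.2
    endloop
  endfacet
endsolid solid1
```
; perimeter-only toolpath
G21 ; units = mm
G90 ; absolute positioning
G28 ; home
; layer 1
G0 Z1.6
G0 X0.0 Y0.0
G1 X10.2 Y0.0
G1 X10.2 Y20.0
G1 X0.0 Y20.0
G1 X0.0 Y0.0
; layer 2
G0 Z3.3
G0 X0.0 Y0.0
G1 X10.2 Y0.0
G1 X10.2 Y15.0
G1 X0.0 Y15.0
G1 X0.0 Y0.0
; layer 3
G0 Z4.9
G0 X0.0 Y0.0
G1 X10.2 Y0.0
G1 X10.2 Y10.0
G1 X0.0 Y10.0
G1 X0.0 Y0.0
; layer 4
G0 Z6.6
G0 X0.0 Y0.0
G1 X10.2 Y0.0
G1 X10.2 Y5.0
G1 X0.0 Y5.0
G1 X0.0 Y0.0
M2 ; end

The solid is a wedge (ramp): 10.2 × 25 mm base, rising to 8.2 mm along the y=0 edge and sloping linearly to z=0 at y=25. Slicing at Δz = 1.6 mm — 5 equal slices spanning the solid's height, so layer i sits at z = i·h/5 — gives 4 non-empty perimeters. Each is a 4-segment closed polygon; G0 lifts to the layer z and rapids to the start vertex, then G1 traces the edges. The cross-section shrinks linearly with z (the slice at the apex is degenerate and omitted).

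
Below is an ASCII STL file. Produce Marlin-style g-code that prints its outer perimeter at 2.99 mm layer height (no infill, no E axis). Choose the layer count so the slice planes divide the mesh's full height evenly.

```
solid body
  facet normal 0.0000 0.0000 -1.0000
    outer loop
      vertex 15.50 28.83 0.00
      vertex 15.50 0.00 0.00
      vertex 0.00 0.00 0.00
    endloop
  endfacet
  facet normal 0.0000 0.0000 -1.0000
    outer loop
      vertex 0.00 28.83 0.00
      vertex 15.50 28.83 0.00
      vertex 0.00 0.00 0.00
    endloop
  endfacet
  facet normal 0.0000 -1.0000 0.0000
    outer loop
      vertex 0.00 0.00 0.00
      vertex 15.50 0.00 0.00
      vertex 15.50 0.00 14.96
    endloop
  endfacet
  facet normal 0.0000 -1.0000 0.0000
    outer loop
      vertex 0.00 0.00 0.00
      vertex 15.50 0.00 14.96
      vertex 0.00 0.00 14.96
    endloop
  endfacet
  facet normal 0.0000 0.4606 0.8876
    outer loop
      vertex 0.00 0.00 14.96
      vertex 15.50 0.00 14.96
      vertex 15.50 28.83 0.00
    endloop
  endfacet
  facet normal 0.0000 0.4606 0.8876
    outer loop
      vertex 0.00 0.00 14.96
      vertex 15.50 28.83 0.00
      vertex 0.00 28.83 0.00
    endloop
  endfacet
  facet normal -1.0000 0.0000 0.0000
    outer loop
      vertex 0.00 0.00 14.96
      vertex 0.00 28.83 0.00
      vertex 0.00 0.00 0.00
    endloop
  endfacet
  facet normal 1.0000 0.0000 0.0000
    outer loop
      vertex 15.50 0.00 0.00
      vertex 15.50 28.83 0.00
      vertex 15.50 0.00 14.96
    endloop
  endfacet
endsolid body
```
; perimeter-only toolpath
G21 ; units = mm
G90 ; absolute positioning
G28 ; home
; layer 1
G0 Z2.99
G0 X0.00 Y0.00
G1 X15.50 Y0.00
G1 X15.50 Y23.06
G1 X0.00 Y23.06
G1 X0.00 Y0.00
; layer 2
G0 Z5.98
G0 X0.00 Y0.00
G1 X15.50 Y0.00
G1 X15.50 Y17.30
G1 X0.00 Y17.30
G1 X0.00 Y0.00
; layer 3
G0 Z8.98
G0 X0.00 Y0.00
G1 X15.50 Y0.00
G1 X15.50 Y11.53
G1 X0.00 Y11.53
G1 X0.00 Y0.00
; layer 4
G0 Z11.97
G0 X0.00 Y0.00
G1 X15.50 Y0.00
G1 X15.50 Y5.77
G1 X0.00 Y5.77
G1 X0.00 Y0.00
M2 ; end

The solid is a wedge (ramp): 15.5 × 28.8 mm base, rising to 15 mm along the y=0 edge and sloping linearly to z=0 at y=28.8. Slicing at Δz = 2.99 mm — 5 equal slices spanning the solid's height, so layer i sits at z = i·h/5 — gives 4 non-empty perimeters. Each is a 4-segment closed polygon; G0 lifts to the layer z and rapids to the start vertex, then G1 traces the edges. The cross-section shrinks linearly with z (the slice at the apex is degenerate and omitted).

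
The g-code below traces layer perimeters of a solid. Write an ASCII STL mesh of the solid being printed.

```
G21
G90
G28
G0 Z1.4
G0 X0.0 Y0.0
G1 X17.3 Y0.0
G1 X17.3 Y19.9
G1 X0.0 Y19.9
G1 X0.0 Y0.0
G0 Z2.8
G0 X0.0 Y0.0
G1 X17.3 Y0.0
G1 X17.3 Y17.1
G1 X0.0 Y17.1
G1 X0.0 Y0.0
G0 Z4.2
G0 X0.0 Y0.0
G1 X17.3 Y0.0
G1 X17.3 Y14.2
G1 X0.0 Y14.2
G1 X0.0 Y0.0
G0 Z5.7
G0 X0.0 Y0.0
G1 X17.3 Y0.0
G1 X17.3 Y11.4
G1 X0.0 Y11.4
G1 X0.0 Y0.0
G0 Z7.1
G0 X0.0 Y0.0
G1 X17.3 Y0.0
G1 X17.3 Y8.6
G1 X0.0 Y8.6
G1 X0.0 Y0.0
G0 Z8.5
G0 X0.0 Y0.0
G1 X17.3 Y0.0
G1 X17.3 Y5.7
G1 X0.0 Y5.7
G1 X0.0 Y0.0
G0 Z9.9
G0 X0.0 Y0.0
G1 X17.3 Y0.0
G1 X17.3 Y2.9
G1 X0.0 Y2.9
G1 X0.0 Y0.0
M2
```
solid part
  facet normal 0.0000 0.0000 -1.0000
    outer loop
      vertex 17.3 22.8 0.0
      vertex 17.3 0.0 0.0
      vertex 0.0 0.0 0.0
    endloop
  endfacet
  facet normal 0.0000 0.0000 -1.0000
    outer loop
      vertex 0.0 22.8 0.0
      vertex 17.3 22.8 0.0
      vertex 0.0 0.0 0.0
    endloop
  endfacet
  facet normal 0.0000 -1.0000 0.0000
    outer loop
      vertex 0.0 0.0 0.0
      vertex 17.3 0.0 0.0
      vertex 17.3 0.0 11.3
    endloop
  endfacet
  facet normal 0.0000 -1.0000 0.0000
    outer loop
      vertex 0.0 0.0 0.0
      vertex 17.3 0.0 11.3
      vertex 0.0 0.0 11.3
    endloop
  endfacet
  facet normal 0.0000 0.4441 0.8960
    outer loop
      vertex 0.0 0.0 11.3
      vertex 17.3 0.0 11.3
      vertex 17.3 22.8 0.0
    endloop
  endfacet
  facet normal 0.0000 0.4441 0.8960
    outer loop
      vertex 0.0 0.0 11.3
      vertex 17.3 22.8 0.0
      vertex 0.0 22.8 0.0
    endloop
  endfacet
  facet normal -1.0000 0.0000 0.0000
    outer loop
      vertex 0.0 0.0 11.3
      vertex 0.0 22.8 0.0
      vertex 0.0 0.0 0.0
    endloop
  endfacet
  facet normal 1.0000 0.0000 0.0000
    outer loop
      vertex 17.3 0.0 0.0
      vertex 17.3 22.8 0.0
      vertex 17.3 0.0 11.3
    endloop
  endfacet
endsolid part

The G0 Z moves step by Δz≈1.4 mm. The G1 loops shrink linearly with z, so the solid tapers from its base footprint up to z≈11.3. Closing with a flat bottom cap and the tapered top and triangulating gives 8 facets — a wedge (ramp): 17.3 × 22.8 mm base, rising to 11.3 mm along the y=0 edge and sloping linearly to z=0 at y=22.8.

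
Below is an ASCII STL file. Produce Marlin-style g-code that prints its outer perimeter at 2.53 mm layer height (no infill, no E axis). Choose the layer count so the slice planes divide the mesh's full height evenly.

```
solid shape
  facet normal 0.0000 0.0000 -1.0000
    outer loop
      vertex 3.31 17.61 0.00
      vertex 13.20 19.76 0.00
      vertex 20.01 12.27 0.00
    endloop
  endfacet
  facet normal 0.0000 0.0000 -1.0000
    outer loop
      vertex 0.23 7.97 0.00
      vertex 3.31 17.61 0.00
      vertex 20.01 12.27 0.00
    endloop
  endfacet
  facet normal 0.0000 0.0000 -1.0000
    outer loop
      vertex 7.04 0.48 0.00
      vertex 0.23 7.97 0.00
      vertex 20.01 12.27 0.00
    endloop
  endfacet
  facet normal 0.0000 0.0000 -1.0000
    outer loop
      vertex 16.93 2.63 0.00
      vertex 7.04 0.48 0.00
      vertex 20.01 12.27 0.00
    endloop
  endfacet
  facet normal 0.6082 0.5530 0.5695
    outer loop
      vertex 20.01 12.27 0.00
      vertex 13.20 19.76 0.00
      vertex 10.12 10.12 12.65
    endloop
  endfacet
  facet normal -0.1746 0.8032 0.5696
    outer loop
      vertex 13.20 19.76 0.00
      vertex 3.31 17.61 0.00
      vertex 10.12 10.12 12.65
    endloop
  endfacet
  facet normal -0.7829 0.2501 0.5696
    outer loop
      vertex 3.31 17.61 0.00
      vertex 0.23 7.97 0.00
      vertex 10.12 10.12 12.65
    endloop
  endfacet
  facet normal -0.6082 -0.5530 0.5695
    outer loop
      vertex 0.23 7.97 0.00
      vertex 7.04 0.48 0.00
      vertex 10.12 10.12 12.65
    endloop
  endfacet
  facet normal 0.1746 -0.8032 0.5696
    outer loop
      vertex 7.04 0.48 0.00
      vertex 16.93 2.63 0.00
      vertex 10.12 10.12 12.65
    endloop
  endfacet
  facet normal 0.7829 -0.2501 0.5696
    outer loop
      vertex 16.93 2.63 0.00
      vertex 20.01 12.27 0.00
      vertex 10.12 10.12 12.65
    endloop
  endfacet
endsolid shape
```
; perimeter-only toolpath
G21 ; units = mm
G90 ; absolute positioning
G28 ; home
; layer 1
G0 Z2.53
G0 X18.03 Y11.84
G1 X12.58 Y17.83
G1 X4.67 Y16.11
G1 X2.21 Y8.40
G1 X7.66 Y2.41
G1 X15.57 Y4.13
G1 X18.03 Y11.84
; layer 2
G0 Z5.06
G0 X16.05 Y11.41
G1 X11.97 Y15.90
G1 X6.03 Y14.61
G1 X4.19 Y8.83
G1 X8.27 Y4.34
G1 X14.21 Y5.63
G1 X16.05 Y11.41
; layer 3
G0 Z7.59
G0 X14.08 Y10.98
G1 X11.35 Y13.98
G1 X7.40 Y13.12
G1 X6.16 Y9.26
G1 X8.89 Y6.26
G1 X12.84 Y7.12
G1 X14.08 Y10.98
; layer 4
G0 Z10.12
G0 X12.10 Y10.55
G1 X10.74 Y12.05
G1 X8.76 Y11.62
G1 X8.14 Y9.69
G1 X9.50 Y8.19
G1 X11.48 Y8.62
G1 X12.10 Y10.55
M2 ; end

The solid is a regular 6-sided pyramid, base circumscribed radius ≈ 10.1 mm, apex at z ≈ 12.7 mm. Slicing at Δz = 2.53 mm — 5 equal slices spanning the solid's height, so layer i sits at z = i·h/5 — gives 4 non-empty perimeters. Each is a 6-segment closed polygon; G0 lifts to the layer z and rapids to the start vertex, then G1 traces the edges. The cross-section shrinks linearly with z (the slice at the apex is degenerate and omitted).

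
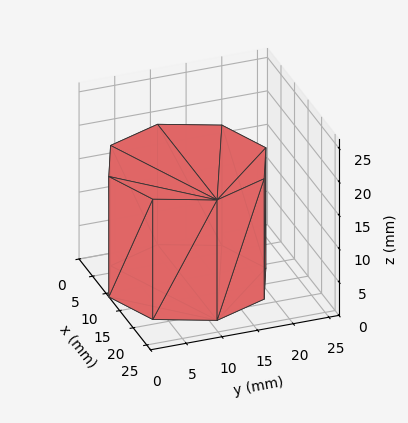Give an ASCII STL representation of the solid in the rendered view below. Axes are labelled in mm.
Reading the render: the shape is a regular 8-sided prism (a cylinder approximated with 8 flat sides), circumscribed radius ≈ 11 mm, height ≈ 18 mm (dimensions read to the nearest mm from the axis ticks). For the STL, each face is triangulated and given an outward normal.

solid part
  facet normal 0.0000 0.0000 -1.0000
    outer loop
      vertex 11.0 22.0 0.0
      vertex 18.8 18.8 0.0
      vertex 22.0 11.0 0.0
    endloop
  endfacet
  facet normal 0.0000 0.0000 -1.0000
    outer loop
      vertex 3.2 18.8 0.0
      vertex 11.0 22.0 0.0
      vertex 22.0 11.0 0.0
    endloop
  endfacet
  facet normal 0.0000 0.0000 -1.0000
    outer loop
      vertex 0.0 11.0 0.0
      vertex 3.2 18.8 0.0
      vertex 22.0 11.0 0.0
    endloop
  endfacet
  facet normal 0.0000 0.0000 -1.0000
    outer loop
      vertex 3.2 3.2 0.0
      vertex 0.0 11.0 0.0
      vertex 22.0 11.0 0.0
    endloop
  endfacet
  facet normal 0.0000 0.0000 -1.0000
    outer loop
      vertex 11.0 0.0 0.0
      vertex 3.2 3.2 0.0
      vertex 22.0 11.0 0.0
    endloop
  endfacet
  facet normal 0.0000 0.0000 -1.0000
    outer loop
      vertex 18.8 3.2 0.0
      vertex 11.0 0.0 0.0
      vertex 22.0 11.0 0.0
    endloop
  endfacet
  facet normal 0.0000 0.0000 1.0000
    outer loop
      vertex 22.0 11.0 18.0
      vertex 18.8 18.8 18.0
      vertex 11.0 22.0 18.0
    endloop
  endfacet
  facet normal 0.0000 0.0000 1.0000
    outer loop
      vertex 22.0 11.0 18.0
      vertex 11.0 22.0 18.0
      vertex 3.2 18.8 18.0
    endloop
  endfacet
  facet normal 0.0000 0.0000 1.0000
    outer loop
      vertex 22.0 11.0 18.0
      vertex 3.2 18.8 18.0
      vertex 0.0 11.0 18.0
    endloop
  endfacet
  facet normal 0.0000 0.0000 1.0000
    outer loop
      vertex 22.0 11.0 18.0
      vertex 0.0 11.0 18.0
      vertex 3.2 3.2 18.0
    endloop
  endfacet
  facet normal 0.0000 0.0000 1.0000
    outer loop
      vertex 22.0 11.0 18.0
      vertex 3.2 3.2 18.0
      vertex 11.0 0.0 18.0
    endloop
  endfacet
  facet normal 0.0000 0.0000 1.0000
    outer loop
      vertex 22.0 11.0 18.0
      vertex 11.0 0.0 18.0
      vertex 18.8 3.2 18.0
    endloop
  endfacet
  facet normal 0.9252 0.3796 0.0000
    outer loop
      vertex 22.0 11.0 0.0
      vertex 18.8 18.8 0.0
      vertex 18.8 18.8 18.0
    endloop
  endfacet
  facet normal 0.9252 0.3796 0.0000
    outer loop
      vertex 22.0 11.0 0.0
      vertex 18.8 18.8 18.0
      vertex 22.0 11.0 18.0
    endloop
  endfacet
  facet normal 0.3796 0.9252 0.0000
    outer loop
      vertex 18.8 18.8 0.0
      vertex 11.0 22.0 0.0
      vertex 11.0 22.0 18.0
    endloop
  endfacet
  facet normal 0.3796 0.9252 0.0000
    outer loop
      vertex 18.8 18.8 0.0
      vertex 11.0 22.0 18.0
      vertex 18.8 18.8 18.0
    endloop
  endfacet
  facet normal -0.3796 0.9252 0.0000
    outer loop
      vertex 11.0 22.0 0.0
      vertex 3.2 18.8 0.0
      vertex 3.2 18.8 18.0
    endloop
  endfacet
  facet normal -0.3796 0.9252 0.0000
    outer loop
      vertex 11.0 22.0 0.0
      vertex 3.2 18.8 18.0
      vertex 11.0 22.0 18.0
    endloop
  endfacet
  facet normal -0.9252 0.3796 0.0000
    outer loop
      vertex 3.2 18.8 0.0
      vertex 0.0 11.0 0.0
      vertex 0.0 11.0 18.0
    endloop
  endfacet
  facet normal -0.9252 0.3796 0.0000
    outer loop
      vertex 3.2 18.8 0.0
      vertex 0.0 11.0 18.0
      vertex 3.2 18.8 18.0
    endloop
  endfacet
  facet normal -0.9252 -0.3796 0.0000
    outer loop
      vertex 0.0 11.0 0.0
      vertex 3.2 3.2 0.0
      vertex 3.2 3.2 18.0
    endloop
  endfacet
  facet normal -0.9252 -0.3796 0.0000
    outer loop
      vertex 0.0 11.0 0.0
      vertex 3.2 3.2 18.0
      vertex 0.0 11.0 18.0
    endloop
  endfacet
  facet normal -0.3796 -0.9252 0.0000
    outer loop
      vertex 3.2 3.2 0.0
      vertex 11.0 0.0 0.0
      vertex 11.0 0.0 18.0
    endloop
  endfacet
  facet normal -0.3796 -0.9252 0.0000
    outer loop
      vertex 3.2 3.2 0.0
      vertex 11.0 0.0 18.0
      vertex 3.2 3.2 18.0
    endloop
  endfacet
  facet normal 0.3796 -0.9252 0.0000
    outer loop
      vertex 11.0 0.0 0.0
      vertex 18.8 3.2 0.0
      vertex 18.8 3.2 18.0
    endloop
  endfacet
  facet normal 0.3796 -0.9252 0.0000
    outer loop
      vertex 11.0 0.0 0.0
      vertex 18.8 3.2 18.0
      vertex 11.0 0.0 18.0
    endloop
  endfacet
  facet normal 0.9252 -0.3796 0.0000
    outer loop
      vertex 18.8 3.2 0.0
      vertex 22.0 11.0 0.0
      vertex 22.0 11.0 18.0
    endloop
  endfacet
  facet normal 0.9252 -0.3796 0.0000
    outer loop
      vertex 18.8 3.2 0.0
      vertex 22.0 11.0 18.0
      vertex 18.8 3.2 18.0
    endloop
  endfacet
endsolid part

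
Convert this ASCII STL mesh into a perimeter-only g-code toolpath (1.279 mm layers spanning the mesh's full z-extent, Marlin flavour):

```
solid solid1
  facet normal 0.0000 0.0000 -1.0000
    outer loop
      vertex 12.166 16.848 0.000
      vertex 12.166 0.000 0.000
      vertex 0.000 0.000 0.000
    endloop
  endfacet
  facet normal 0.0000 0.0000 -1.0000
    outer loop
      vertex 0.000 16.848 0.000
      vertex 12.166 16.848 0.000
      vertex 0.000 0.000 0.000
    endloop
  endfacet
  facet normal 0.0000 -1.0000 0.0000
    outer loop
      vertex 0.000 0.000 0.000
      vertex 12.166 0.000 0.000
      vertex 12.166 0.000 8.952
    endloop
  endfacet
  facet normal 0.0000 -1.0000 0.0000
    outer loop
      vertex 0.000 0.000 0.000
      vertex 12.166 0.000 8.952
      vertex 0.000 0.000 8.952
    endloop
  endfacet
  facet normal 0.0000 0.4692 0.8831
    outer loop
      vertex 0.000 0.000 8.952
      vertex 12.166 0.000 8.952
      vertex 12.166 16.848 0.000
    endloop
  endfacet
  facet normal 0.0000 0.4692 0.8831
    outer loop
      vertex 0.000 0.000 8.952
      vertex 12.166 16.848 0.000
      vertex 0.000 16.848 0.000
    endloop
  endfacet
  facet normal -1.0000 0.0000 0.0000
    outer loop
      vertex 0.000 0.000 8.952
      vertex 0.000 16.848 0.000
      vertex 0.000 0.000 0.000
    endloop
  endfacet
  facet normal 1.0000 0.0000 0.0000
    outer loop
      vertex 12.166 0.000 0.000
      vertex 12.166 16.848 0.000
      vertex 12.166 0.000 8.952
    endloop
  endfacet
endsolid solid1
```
; perimeter-only toolpath
G21 ; units = mm
G90 ; absolute positioning
G28 ; home
; layer 1
G0 Z1.279
G0 X0.000 Y0.000
G1 X12.166 Y0.000
G1 X12.166 Y14.441
G1 X0.000 Y14.441
G1 X0.000 Y0.000
; layer 2
G0 Z2.558
G0 X0.000 Y0.000
G1 X12.166 Y0.000
G1 X12.166 Y12.034
G1 X0.000 Y12.034
G1 X0.000 Y0.000
; layer 3
G0 Z3.837
G0 X0.000 Y0.000
G1 X12.166 Y0.000
G1 X12.166 Y9.627
G1 X0.000 Y9.627
G1 X0.000 Y0.000
; layer 4
G0 Z5.115
G0 X0.000 Y0.000
G1 X12.166 Y0.000
G1 X12.166 Y7.221
G1 X0.000 Y7.221
G1 X0.000 Y0.000
; layer 5
G0 Z6.394
G0 X0.000 Y0.000
G1 X12.166 Y0.000
G1 X12.166 Y4.814
G1 X0.000 Y4.814
G1 X0.000 Y0.000
; layer 6
G0 Z7.673
G0 X0.000 Y0.000
G1 X12.166 Y0.000
G1 X12.166 Y2.407
G1 X0.000 Y2.407
G1 X0.000 Y0.000
M2 ; end

The solid is a wedge (ramp): 12.2 × 16.8 mm base, rising to 8.95 mm along the y=0 edge and sloping linearly to z=0 at y=16.8. Slicing at Δz = 1.279 mm — 7 equal slices spanning the solid's height, so layer i sits at z = i·h/7 — gives 6 non-empty perimeters. Each is a 4-segment closed polygon; G0 lifts to the layer z and rapids to the start vertex, then G1 traces the edges. The cross-section shrinks linearly with z (the slice at the apex is degenerate and omitted).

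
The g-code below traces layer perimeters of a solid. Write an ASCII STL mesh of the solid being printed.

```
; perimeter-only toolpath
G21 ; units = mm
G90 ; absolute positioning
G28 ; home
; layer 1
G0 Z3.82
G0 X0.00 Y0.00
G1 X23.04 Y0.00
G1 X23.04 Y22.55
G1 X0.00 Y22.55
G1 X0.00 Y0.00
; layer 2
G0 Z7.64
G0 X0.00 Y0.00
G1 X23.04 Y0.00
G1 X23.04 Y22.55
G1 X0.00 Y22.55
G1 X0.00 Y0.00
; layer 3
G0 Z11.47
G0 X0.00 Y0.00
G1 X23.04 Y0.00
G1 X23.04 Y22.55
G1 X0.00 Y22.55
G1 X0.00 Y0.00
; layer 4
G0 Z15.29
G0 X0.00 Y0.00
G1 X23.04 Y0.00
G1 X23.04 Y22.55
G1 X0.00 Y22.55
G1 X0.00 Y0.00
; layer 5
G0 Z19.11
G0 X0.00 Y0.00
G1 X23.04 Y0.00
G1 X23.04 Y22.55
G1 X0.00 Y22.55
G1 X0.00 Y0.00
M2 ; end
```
solid part
  facet normal 0.0000 0.0000 -1.0000
    outer loop
      vertex 23.04 22.55 0.00
      vertex 23.04 0.00 0.00
      vertex 0.00 0.00 0.00
    endloop
  endfacet
  facet normal 0.0000 0.0000 -1.0000
    outer loop
      vertex 0.00 22.55 0.00
      vertex 23.04 22.55 0.00
      vertex 0.00 0.00 0.00
    endloop
  endfacet
  facet normal 0.0000 0.0000 1.0000
    outer loop
      vertex 0.00 0.00 19.11
      vertex 23.04 0.00 19.11
      vertex 23.04 22.55 19.11
    endloop
  endfacet
  facet normal 0.0000 0.0000 1.0000
    outer loop
      vertex 0.00 0.00 19.11
      vertex 23.04 22.55 19.11
      vertex 0.00 22.55 19.11
    endloop
  endfacet
  facet normal 0.0000 -1.0000 0.0000
    outer loop
      vertex 0.00 0.00 0.00
      vertex 23.04 0.00 0.00
      vertex 23.04 0.00 19.11
    endloop
  endfacet
  facet normal 0.0000 -1.0000 0.0000
    outer loop
      vertex 0.00 0.00 0.00
      vertex 23.04 0.00 19.11
      vertex 0.00 0.00 19.11
    endloop
  endfacet
  facet normal 0.0000 1.0000 0.0000
    outer loop
      vertex 23.04 22.55 19.11
      vertex 23.04 22.55 0.00
      vertex 0.00 22.55 0.00
    endloop
  endfacet
  facet normal 0.0000 1.0000 0.0000
    outer loop
      vertex 0.00 22.55 19.11
      vertex 23.04 22.55 19.11
      vertex 0.00 22.55 0.00
    endloop
  endfacet
  facet normal -1.0000 0.0000 0.0000
    outer loop
      vertex 0.00 22.55 19.11
      vertex 0.00 22.55 0.00
      vertex 0.00 0.00 0.00
    endloop
  endfacet
  facet normal -1.0000 0.0000 0.0000
    outer loop
      vertex 0.00 0.00 19.11
      vertex 0.00 22.55 19.11
      vertex 0.00 0.00 0.00
    endloop
  endfacet
  facet normal 1.0000 0.0000 0.0000
    outer loop
      vertex 23.04 0.00 0.00
      vertex 23.04 22.55 0.00
      vertex 23.04 22.55 19.11
    endloop
  endfacet
  facet normal 1.0000 0.0000 0.0000
    outer loop
      vertex 23.04 0.00 0.00
      vertex 23.04 22.55 19.11
      vertex 23.04 0.00 19.11
    endloop
  endfacet
endsolid part

The G0 Z moves step by Δz≈3.82 mm. Every layer's G1 loop is the same polygon, so the solid is a straight extrusion of it from z=0 to z≈19.1. Closing with flat bottom and top caps and triangulating gives 12 facets — a rectangular box, roughly 23 × 22.6 mm footprint and 19.1 mm tall.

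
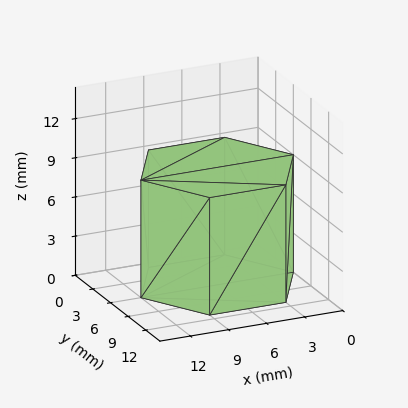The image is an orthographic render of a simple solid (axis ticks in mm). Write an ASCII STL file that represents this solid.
Reading the render: the shape is a regular 6-sided prism (a cylinder approximated with 6 flat sides), circumscribed radius ≈ 6 mm, height ≈ 9 mm (dimensions read to the nearest mm from the axis ticks). For the STL, each face is triangulated and given an outward normal.

solid part
  facet normal 0.0000 0.0000 -1.0000
    outer loop
      vertex 3.00 11.20 0.00
      vertex 9.00 11.20 0.00
      vertex 12.00 6.00 0.00
    endloop
  endfacet
  facet normal 0.0000 0.0000 -1.0000
    outer loop
      vertex 0.00 6.00 0.00
      vertex 3.00 11.20 0.00
      vertex 12.00 6.00 0.00
    endloop
  endfacet
  facet normal 0.0000 0.0000 -1.0000
    outer loop
      vertex 3.00 0.80 0.00
      vertex 0.00 6.00 0.00
      vertex 12.00 6.00 0.00
    endloop
  endfacet
  facet normal 0.0000 0.0000 -1.0000
    outer loop
      vertex 9.00 0.80 0.00
      vertex 3.00 0.80 0.00
      vertex 12.00 6.00 0.00
    endloop
  endfacet
  facet normal 0.0000 0.0000 1.0000
    outer loop
      vertex 12.00 6.00 9.00
      vertex 9.00 11.20 9.00
      vertex 3.00 11.20 9.00
    endloop
  endfacet
  facet normal 0.0000 0.0000 1.0000
    outer loop
      vertex 12.00 6.00 9.00
      vertex 3.00 11.20 9.00
      vertex 0.00 6.00 9.00
    endloop
  endfacet
  facet normal 0.0000 0.0000 1.0000
    outer loop
      vertex 12.00 6.00 9.00
      vertex 0.00 6.00 9.00
      vertex 3.00 0.80 9.00
    endloop
  endfacet
  facet normal 0.0000 0.0000 1.0000
    outer loop
      vertex 12.00 6.00 9.00
      vertex 3.00 0.80 9.00
      vertex 9.00 0.80 9.00
    endloop
  endfacet
  facet normal 0.8662 0.4997 0.0000
    outer loop
      vertex 12.00 6.00 0.00
      vertex 9.00 11.20 0.00
      vertex 9.00 11.20 9.00
    endloop
  endfacet
  facet normal 0.8662 0.4997 0.0000
    outer loop
      vertex 12.00 6.00 0.00
      vertex 9.00 11.20 9.00
      vertex 12.00 6.00 9.00
    endloop
  endfacet
  facet normal 0.0000 1.0000 0.0000
    outer loop
      vertex 9.00 11.20 0.00
      vertex 3.00 11.20 0.00
      vertex 3.00 11.20 9.00
    endloop
  endfacet
  facet normal 0.0000 1.0000 0.0000
    outer loop
      vertex 9.00 11.20 0.00
      vertex 3.00 11.20 9.00
      vertex 9.00 11.20 9.00
    endloop
  endfacet
  facet normal -0.8662 0.4997 0.0000
    outer loop
      vertex 3.00 11.20 0.00
      vertex 0.00 6.00 0.00
      vertex 0.00 6.00 9.00
    endloop
  endfacet
  facet normal -0.8662 0.4997 0.0000
    outer loop
      vertex 3.00 11.20 0.00
      vertex 0.00 6.00 9.00
      vertex 3.00 11.20 9.00
    endloop
  endfacet
  facet normal -0.8662 -0.4997 0.0000
    outer loop
      vertex 0.00 6.00 0.00
      vertex 3.00 0.80 0.00
      vertex 3.00 0.80 9.00
    endloop
  endfacet
  facet normal -0.8662 -0.4997 0.0000
    outer loop
      vertex 0.00 6.00 0.00
      vertex 3.00 0.80 9.00
      vertex 0.00 6.00 9.00
    endloop
  endfacet
  facet normal 0.0000 -1.0000 0.0000
    outer loop
      vertex 3.00 0.80 0.00
      vertex 9.00 0.80 0.00
      vertex 9.00 0.80 9.00
    endloop
  endfacet
  facet normal 0.0000 -1.0000 0.0000
    outer loop
      vertex 3.00 0.80 0.00
      vertex 9.00 0.80 9.00
      vertex 3.00 0.80 9.00
    endloop
  endfacet
  facet normal 0.8662 -0.4997 0.0000
    outer loop
      vertex 9.00 0.80 0.00
      vertex 12.00 6.00 0.00
      vertex 12.00 6.00 9.00
    endloop
  endfacet
  facet normal 0.8662 -0.4997 0.0000
    outer loop
      vertex 9.00 0.80 0.00
      vertex 12.00 6.00 9.00
      vertex 9.00 0.80 9.00
    endloop
  endfacet
endsolid part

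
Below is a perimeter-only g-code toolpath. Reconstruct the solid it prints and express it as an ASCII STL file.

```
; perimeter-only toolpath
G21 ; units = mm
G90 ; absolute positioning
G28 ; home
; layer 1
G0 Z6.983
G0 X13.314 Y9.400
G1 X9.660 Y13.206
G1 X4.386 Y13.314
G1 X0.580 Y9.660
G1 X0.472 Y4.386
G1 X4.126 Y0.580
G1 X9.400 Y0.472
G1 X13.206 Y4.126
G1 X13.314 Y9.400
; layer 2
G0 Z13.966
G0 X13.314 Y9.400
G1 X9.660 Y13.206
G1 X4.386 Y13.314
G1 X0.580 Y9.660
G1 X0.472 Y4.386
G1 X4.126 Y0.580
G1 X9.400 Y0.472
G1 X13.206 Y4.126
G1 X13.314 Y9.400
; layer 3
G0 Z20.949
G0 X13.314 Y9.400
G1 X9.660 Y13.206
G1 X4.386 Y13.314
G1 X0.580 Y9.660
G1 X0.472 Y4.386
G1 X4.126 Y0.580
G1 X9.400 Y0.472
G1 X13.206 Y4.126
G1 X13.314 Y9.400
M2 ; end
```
solid part
  facet normal 0.0000 0.0000 -1.0000
    outer loop
      vertex 4.386 13.314 0.000
      vertex 9.660 13.206 0.000
      vertex 13.314 9.400 0.000
    endloop
  endfacet
  facet normal 0.0000 0.0000 -1.0000
    outer loop
      vertex 0.580 9.660 0.000
      vertex 4.386 13.314 0.000
      vertex 13.314 9.400 0.000
    endloop
  endfacet
  facet normal 0.0000 0.0000 -1.0000
    outer loop
      vertex 0.472 4.386 0.000
      vertex 0.580 9.660 0.000
      vertex 13.314 9.400 0.000
    endloop
  endfacet
  facet normal 0.0000 0.0000 -1.0000
    outer loop
      vertex 4.126 0.580 0.000
      vertex 0.472 4.386 0.000
      vertex 13.314 9.400 0.000
    endloop
  endfacet
  facet normal 0.0000 0.0000 -1.0000
    outer loop
      vertex 9.400 0.472 0.000
      vertex 4.126 0.580 0.000
      vertex 13.314 9.400 0.000
    endloop
  endfacet
  facet normal 0.0000 0.0000 -1.0000
    outer loop
      vertex 13.206 4.126 0.000
      vertex 9.400 0.472 0.000
      vertex 13.314 9.400 0.000
    endloop
  endfacet
  facet normal 0.0000 0.0000 1.0000
    outer loop
      vertex 13.314 9.400 20.949
      vertex 9.660 13.206 20.949
      vertex 4.386 13.314 20.949
    endloop
  endfacet
  facet normal 0.0000 0.0000 1.0000
    outer loop
      vertex 13.314 9.400 20.949
      vertex 4.386 13.314 20.949
      vertex 0.580 9.660 20.949
    endloop
  endfacet
  facet normal 0.0000 0.0000 1.0000
    outer loop
      vertex 13.314 9.400 20.949
      vertex 0.580 9.660 20.949
      vertex 0.472 4.386 20.949
    endloop
  endfacet
  facet normal 0.0000 0.0000 1.0000
    outer loop
      vertex 13.314 9.400 20.949
      vertex 0.472 4.386 20.949
      vertex 4.126 0.580 20.949
    endloop
  endfacet
  facet normal 0.0000 0.0000 1.0000
    outer loop
      vertex 13.314 9.400 20.949
      vertex 4.126 0.580 20.949
      vertex 9.400 0.472 20.949
    endloop
  endfacet
  facet normal 0.0000 0.0000 1.0000
    outer loop
      vertex 13.314 9.400 20.949
      vertex 9.400 0.472 20.949
      vertex 13.206 4.126 20.949
    endloop
  endfacet
  facet normal 0.7214 0.6926 0.0000
    outer loop
      vertex 13.314 9.400 0.000
      vertex 9.660 13.206 0.000
      vertex 9.660 13.206 20.949
    endloop
  endfacet
  facet normal 0.7214 0.6926 0.0000
    outer loop
      vertex 13.314 9.400 0.000
      vertex 9.660 13.206 20.949
      vertex 13.314 9.400 20.949
    endloop
  endfacet
  facet normal 0.0205 0.9998 0.0000
    outer loop
      vertex 9.660 13.206 0.000
      vertex 4.386 13.314 0.000
      vertex 4.386 13.314 20.949
    endloop
  endfacet
  facet normal 0.0205 0.9998 0.0000
    outer loop
      vertex 9.660 13.206 0.000
      vertex 4.386 13.314 20.949
      vertex 9.660 13.206 20.949
    endloop
  endfacet
  facet normal -0.6926 0.7214 0.0000
    outer loop
      vertex 4.386 13.314 0.000
      vertex 0.580 9.660 0.000
      vertex 0.580 9.660 20.949
    endloop
  endfacet
  facet normal -0.6926 0.7214 0.0000
    outer loop
      vertex 4.386 13.314 0.000
      vertex 0.580 9.660 20.949
      vertex 4.386 13.314 20.949
    endloop
  endfacet
  facet normal -0.9998 0.0205 0.0000
    outer loop
      vertex 0.580 9.660 0.000
      vertex 0.472 4.386 0.000
      vertex 0.472 4.386 20.949
    endloop
  endfacet
  facet normal -0.9998 0.0205 0.0000
    outer loop
      vertex 0.580 9.660 0.000
      vertex 0.472 4.386 20.949
      vertex 0.580 9.660 20.949
    endloop
  endfacet
  facet normal -0.7214 -0.6926 0.0000
    outer loop
      vertex 0.472 4.386 0.000
      vertex 4.126 0.580 0.000
      vertex 4.126 0.580 20.949
    endloop
  endfacet
  facet normal -0.7214 -0.6926 0.0000
    outer loop
      vertex 0.472 4.386 0.000
      vertex 4.126 0.580 20.949
      vertex 0.472 4.386 20.949
    endloop
  endfacet
  facet normal -0.0205 -0.9998 0.0000
    outer loop
      vertex 4.126 0.580 0.000
      vertex 9.400 0.472 0.000
      vertex 9.400 0.472 20.949
    endloop
  endfacet
  facet normal -0.0205 -0.9998 0.0000
    outer loop
      vertex 4.126 0.580 0.000
      vertex 9.400 0.472 20.949
      vertex 4.126 0.580 20.949
    endloop
  endfacet
  facet normal 0.6926 -0.7214 0.0000
    outer loop
      vertex 9.400 0.472 0.000
      vertex 13.206 4.126 0.000
      vertex 13.206 4.126 20.949
    endloop
  endfacet
  facet normal 0.6926 -0.7214 0.0000
    outer loop
      vertex 9.400 0.472 0.000
      vertex 13.206 4.126 20.949
      vertex 9.400 0.472 20.949
    endloop
  endfacet
  facet normal 0.9998 -0.0205 0.0000
    outer loop
      vertex 13.206 4.126 0.000
      vertex 13.314 9.400 0.000
      vertex 13.314 9.400 20.949
    endloop
  endfacet
  facet normal 0.9998 -0.0205 0.0000
    outer loop
      vertex 13.206 4.126 0.000
      vertex 13.314 9.400 20.949
      vertex 13.206 4.126 20.949
    endloop
  endfacet
endsolid part

The G0 Z moves step by Δz≈6.983 mm. Every layer's G1 loop is the same polygon, so the solid is a straight extrusion of it from z=0 to z≈20.9. Closing with flat bottom and top caps and triangulating gives 28 facets — a regular 8-sided prism (a cylinder approximated with 8 flat sides), circumscribed radius ≈ 6.89 mm, height ≈ 20.9 mm.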